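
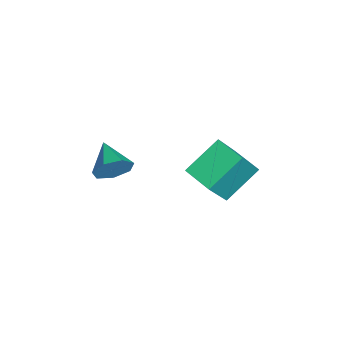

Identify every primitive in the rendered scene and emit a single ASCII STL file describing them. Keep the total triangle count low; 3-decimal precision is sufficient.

solid 
facet normal -0.446 0.365 -0.817
outer loop
vertex -2.309 2.47 1.634
vertex -1.518 3.078 1.474
vertex -1.694 1.461 0.847
endloop
endfacet
facet normal -0.783 -0.601 0.159
outer loop
vertex -0.962 0.862 2.186
vertex -2.309 2.47 1.634
vertex -1.694 1.461 0.847
endloop
endfacet
facet normal -0.447 0.365 -0.817
outer loop
vertex -1.694 1.461 0.847
vertex -1.518 3.078 1.474
vertex -0.903 2.069 0.686
endloop
endfacet
facet normal 0.433 -0.710 -0.555
outer loop
vertex -0.903 2.069 0.686
vertex -0.962 0.862 2.186
vertex -1.694 1.461 0.847
endloop
endfacet
facet normal -0.434 0.710 0.555
outer loop
vertex -2.309 2.47 1.634
vertex -0.786 2.479 2.813
vertex -1.518 3.078 1.474
endloop
endfacet
facet normal -0.783 -0.601 0.159
outer loop
vertex -1.577 1.871 2.974
vertex -2.309 2.47 1.634
vertex -0.962 0.862 2.186
endloop
endfacet
facet normal -0.433 0.711 0.554
outer loop
vertex -1.577 1.871 2.974
vertex -0.786 2.479 2.813
vertex -2.309 2.47 1.634
endloop
endfacet
facet normal 0.783 0.601 -0.159
outer loop
vertex -1.518 3.078 1.474
vertex -0.786 2.479 2.813
vertex -0.903 2.069 0.686
endloop
endfacet
facet normal 0.434 -0.710 -0.554
outer loop
vertex -0.171 1.47 2.026
vertex -0.962 0.862 2.186
vertex -0.903 2.069 0.686
endloop
endfacet
facet normal 0.783 0.601 -0.159
outer loop
vertex -0.903 2.069 0.686
vertex -0.786 2.479 2.813
vertex -0.171 1.47 2.026
endloop
endfacet
facet normal 0.446 -0.366 0.817
outer loop
vertex -0.171 1.47 2.026
vertex -1.577 1.871 2.974
vertex -0.962 0.862 2.186
endloop
endfacet
facet normal 0.447 -0.365 0.817
outer loop
vertex -0.786 2.479 2.813
vertex -1.577 1.871 2.974
vertex -0.171 1.47 2.026
endloop
endfacet
facet normal 0.921 0.208 -0.328
outer loop
vertex -1.586 -1.445 2.046
vertex -1.838 -1.157 1.521
vertex -1.692 -0.894 2.097
endloop
endfacet
facet normal -0.137 -0.117 0.984
outer loop
vertex -1.586 -1.445 2.046
vertex -1.692 -0.894 2.097
vertex -2.842 -1.383 1.879
endloop
endfacet
facet normal 0.922 0.207 -0.328
outer loop
vertex -1.692 -0.894 2.097
vertex -1.838 -1.157 1.521
vertex -1.908 -0.54 1.714
endloop
endfacet
facet normal -0.379 0.563 0.734
outer loop
vertex -1.692 -0.894 2.097
vertex -1.908 -0.54 1.714
vertex -2.842 -1.383 1.879
endloop
endfacet
facet normal 0.921 0.207 -0.328
outer loop
vertex -1.908 -0.54 1.714
vertex -1.838 -1.157 1.521
vertex -2.071 -0.652 1.186
endloop
endfacet
facet normal -0.665 0.746 0.047
outer loop
vertex -1.908 -0.54 1.714
vertex -2.071 -0.652 1.186
vertex -2.842 -1.383 1.879
endloop
endfacet
facet normal 0.921 0.207 -0.329
outer loop
vertex -2.071 -0.652 1.186
vertex -1.838 -1.157 1.521
vertex -2.059 -1.143 0.91
endloop
endfacet
facet normal -0.778 0.293 -0.556
outer loop
vertex -2.071 -0.652 1.186
vertex -2.059 -1.143 0.91
vertex -2.842 -1.383 1.879
endloop
endfacet
facet normal 0.921 0.208 -0.329
outer loop
vertex -2.059 -1.143 0.91
vertex -1.838 -1.157 1.521
vertex -1.88 -1.646 1.094
endloop
endfacet
facet normal -0.634 -0.454 -0.625
outer loop
vertex -2.059 -1.143 0.91
vertex -1.88 -1.646 1.094
vertex -2.842 -1.383 1.879
endloop
endfacet
facet normal 0.922 0.207 -0.328
outer loop
vertex -1.88 -1.646 1.094
vertex -1.838 -1.157 1.521
vertex -1.67 -1.78 1.6
endloop
endfacet
facet normal -0.341 -0.934 -0.106
outer loop
vertex -1.88 -1.646 1.094
vertex -1.67 -1.78 1.6
vertex -2.842 -1.383 1.879
endloop
endfacet
facet normal 0.921 0.207 -0.329
outer loop
vertex -1.67 -1.78 1.6
vertex -1.838 -1.157 1.521
vertex -1.586 -1.445 2.046
endloop
endfacet
facet normal -0.120 -0.783 0.611
outer loop
vertex -1.67 -1.78 1.6
vertex -1.586 -1.445 2.046
vertex -2.842 -1.383 1.879
endloop
endfacet

endsolid


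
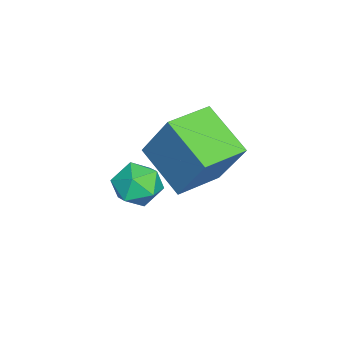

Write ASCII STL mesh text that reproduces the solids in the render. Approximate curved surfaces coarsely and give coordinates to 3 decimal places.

solid 
facet normal -0.268 -0.429 -0.863
outer loop
vertex -0.241 -0.163 -0.514
vertex -1.468 0.764 -0.594
vertex 0.767 1.09 -1.449
endloop
endfacet
facet normal 0.797 -0.602 0.052
outer loop
vertex 1.308 1.956 0.294
vertex -0.241 -0.163 -0.514
vertex 0.767 1.09 -1.449
endloop
endfacet
facet normal -0.268 -0.429 -0.863
outer loop
vertex 0.767 1.09 -1.449
vertex -1.468 0.764 -0.594
vertex -0.461 2.017 -1.529
endloop
endfacet
facet normal 0.541 0.674 -0.503
outer loop
vertex -0.461 2.017 -1.529
vertex 1.308 1.956 0.294
vertex 0.767 1.09 -1.449
endloop
endfacet
facet normal -0.542 -0.674 0.503
outer loop
vertex -0.241 -0.163 -0.514
vertex -0.927 1.63 1.149
vertex -1.468 0.764 -0.594
endloop
endfacet
facet normal 0.797 -0.602 0.051
outer loop
vertex 0.301 0.703 1.229
vertex -0.241 -0.163 -0.514
vertex 1.308 1.956 0.294
endloop
endfacet
facet normal -0.541 -0.674 0.503
outer loop
vertex 0.301 0.703 1.229
vertex -0.927 1.63 1.149
vertex -0.241 -0.163 -0.514
endloop
endfacet
facet normal -0.797 0.602 -0.052
outer loop
vertex -1.468 0.764 -0.594
vertex -0.927 1.63 1.149
vertex -0.461 2.017 -1.529
endloop
endfacet
facet normal 0.542 0.673 -0.503
outer loop
vertex 0.081 2.883 0.214
vertex 1.308 1.956 0.294
vertex -0.461 2.017 -1.529
endloop
endfacet
facet normal -0.797 0.602 -0.052
outer loop
vertex -0.461 2.017 -1.529
vertex -0.927 1.63 1.149
vertex 0.081 2.883 0.214
endloop
endfacet
facet normal 0.268 0.429 0.863
outer loop
vertex 0.081 2.883 0.214
vertex 0.301 0.703 1.229
vertex 1.308 1.956 0.294
endloop
endfacet
facet normal 0.267 0.429 0.863
outer loop
vertex -0.927 1.63 1.149
vertex 0.301 0.703 1.229
vertex 0.081 2.883 0.214
endloop
endfacet
facet normal 0.095 0.975 0.201
outer loop
vertex -1.386 0.223 -3.045
vertex -1.261 0.039 -2.212
vertex -0.588 0.084 -2.749
endloop
endfacet
facet normal 0.316 0.829 -0.461
outer loop
vertex -1.386 0.223 -3.045
vertex -0.588 0.084 -2.749
vertex -0.83 -0.246 -3.508
endloop
endfacet
facet normal -0.229 0.533 -0.815
outer loop
vertex -1.386 0.223 -3.045
vertex -0.83 -0.246 -3.508
vertex -1.653 -0.496 -3.44
endloop
endfacet
facet normal -0.786 0.495 -0.370
outer loop
vertex -1.386 0.223 -3.045
vertex -1.653 -0.496 -3.44
vertex -1.919 -0.32 -2.639
endloop
endfacet
facet normal -0.586 0.768 0.258
outer loop
vertex -1.386 0.223 -3.045
vertex -1.919 -0.32 -2.639
vertex -1.261 0.039 -2.212
endloop
endfacet
facet normal 0.839 0.347 -0.419
outer loop
vertex -0.83 -0.246 -3.508
vertex -0.588 0.084 -2.749
vertex -0.361 -0.72 -2.961
endloop
endfacet
facet normal 0.483 0.583 0.654
outer loop
vertex -0.588 0.084 -2.749
vertex -1.261 0.039 -2.212
vertex -0.627 -0.544 -2.16
endloop
endfacet
facet normal -0.619 0.248 0.745
outer loop
vertex -1.261 0.039 -2.212
vertex -1.919 -0.32 -2.639
vertex -1.45 -0.794 -2.092
endloop
endfacet
facet normal -0.943 -0.195 -0.270
outer loop
vertex -1.919 -0.32 -2.639
vertex -1.653 -0.496 -3.44
vertex -1.692 -1.124 -2.851
endloop
endfacet
facet normal -0.041 -0.133 -0.990
outer loop
vertex -1.653 -0.496 -3.44
vertex -0.83 -0.246 -3.508
vertex -1.019 -1.079 -3.388
endloop
endfacet
facet normal 0.786 -0.495 0.370
outer loop
vertex -0.894 -1.263 -2.555
vertex -0.361 -0.72 -2.961
vertex -0.627 -0.544 -2.16
endloop
endfacet
facet normal 0.229 -0.533 0.815
outer loop
vertex -0.894 -1.263 -2.555
vertex -0.627 -0.544 -2.16
vertex -1.45 -0.794 -2.092
endloop
endfacet
facet normal -0.316 -0.829 0.461
outer loop
vertex -0.894 -1.263 -2.555
vertex -1.45 -0.794 -2.092
vertex -1.692 -1.124 -2.851
endloop
endfacet
facet normal -0.095 -0.975 -0.201
outer loop
vertex -0.894 -1.263 -2.555
vertex -1.692 -1.124 -2.851
vertex -1.019 -1.079 -3.388
endloop
endfacet
facet normal 0.586 -0.768 -0.258
outer loop
vertex -0.894 -1.263 -2.555
vertex -1.019 -1.079 -3.388
vertex -0.361 -0.72 -2.961
endloop
endfacet
facet normal 0.943 0.195 0.270
outer loop
vertex -0.627 -0.544 -2.16
vertex -0.361 -0.72 -2.961
vertex -0.588 0.084 -2.749
endloop
endfacet
facet normal 0.041 0.133 0.990
outer loop
vertex -1.45 -0.794 -2.092
vertex -0.627 -0.544 -2.16
vertex -1.261 0.039 -2.212
endloop
endfacet
facet normal -0.839 -0.347 0.419
outer loop
vertex -1.692 -1.124 -2.851
vertex -1.45 -0.794 -2.092
vertex -1.919 -0.32 -2.639
endloop
endfacet
facet normal -0.483 -0.583 -0.654
outer loop
vertex -1.019 -1.079 -3.388
vertex -1.692 -1.124 -2.851
vertex -1.653 -0.496 -3.44
endloop
endfacet
facet normal 0.619 -0.248 -0.745
outer loop
vertex -0.361 -0.72 -2.961
vertex -1.019 -1.079 -3.388
vertex -0.83 -0.246 -3.508
endloop
endfacet

endsolid


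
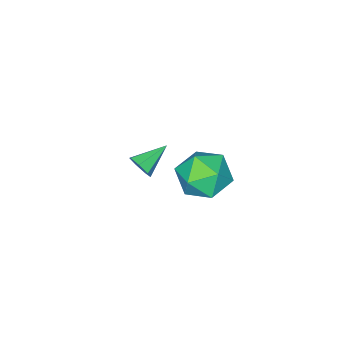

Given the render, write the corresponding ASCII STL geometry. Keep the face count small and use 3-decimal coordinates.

solid 
facet normal 0.892 -0.175 -0.417
outer loop
vertex -3.131 -2.105 -0.494
vertex -3.315 -1.79 -1.02
vertex -3.026 -1.559 -0.498
endloop
endfacet
facet normal 0.060 -0.004 0.998
outer loop
vertex -3.131 -2.105 -0.494
vertex -3.026 -1.559 -0.498
vertex -4.645 -1.53 -0.4
endloop
endfacet
facet normal 0.892 -0.174 -0.417
outer loop
vertex -3.026 -1.559 -0.498
vertex -3.315 -1.79 -1.02
vertex -3.139 -1.188 -0.895
endloop
endfacet
facet normal 0.054 0.737 0.674
outer loop
vertex -3.026 -1.559 -0.498
vertex -3.139 -1.188 -0.895
vertex -4.645 -1.53 -0.4
endloop
endfacet
facet normal 0.892 -0.174 -0.416
outer loop
vertex -3.139 -1.188 -0.895
vertex -3.315 -1.79 -1.02
vertex -3.384 -1.27 -1.386
endloop
endfacet
facet normal -0.235 0.971 -0.045
outer loop
vertex -3.139 -1.188 -0.895
vertex -3.384 -1.27 -1.386
vertex -4.645 -1.53 -0.4
endloop
endfacet
facet normal 0.892 -0.175 -0.417
outer loop
vertex -3.384 -1.27 -1.386
vertex -3.315 -1.79 -1.02
vertex -3.578 -1.743 -1.602
endloop
endfacet
facet normal -0.589 0.523 -0.616
outer loop
vertex -3.384 -1.27 -1.386
vertex -3.578 -1.743 -1.602
vertex -4.645 -1.53 -0.4
endloop
endfacet
facet normal 0.892 -0.173 -0.417
outer loop
vertex -3.578 -1.743 -1.602
vertex -3.315 -1.79 -1.02
vertex -3.573 -2.252 -1.38
endloop
endfacet
facet normal -0.743 -0.274 -0.611
outer loop
vertex -3.578 -1.743 -1.602
vertex -3.573 -2.252 -1.38
vertex -4.645 -1.53 -0.4
endloop
endfacet
facet normal 0.893 -0.175 -0.416
outer loop
vertex -3.573 -2.252 -1.38
vertex -3.315 -1.79 -1.02
vertex -3.375 -2.413 -0.887
endloop
endfacet
facet normal -0.579 -0.815 -0.033
outer loop
vertex -3.573 -2.252 -1.38
vertex -3.375 -2.413 -0.887
vertex -4.645 -1.53 -0.4
endloop
endfacet
facet normal 0.892 -0.175 -0.417
outer loop
vertex -3.375 -2.413 -0.887
vertex -3.315 -1.79 -1.02
vertex -3.131 -2.105 -0.494
endloop
endfacet
facet normal -0.222 -0.696 0.683
outer loop
vertex -3.375 -2.413 -0.887
vertex -3.131 -2.105 -0.494
vertex -4.645 -1.53 -0.4
endloop
endfacet
facet normal -0.921 0.385 0.067
outer loop
vertex -2.195 4.031 3.067
vertex -2.655 2.969 2.846
vertex -2.437 3.297 3.956
endloop
endfacet
facet normal -0.465 0.741 0.485
outer loop
vertex -2.195 4.031 3.067
vertex -2.437 3.297 3.956
vertex -1.438 3.92 3.962
endloop
endfacet
facet normal 0.060 0.996 0.073
outer loop
vertex -2.195 4.031 3.067
vertex -1.438 3.92 3.962
vertex -1.038 3.977 2.855
endloop
endfacet
facet normal -0.073 0.797 -0.600
outer loop
vertex -2.195 4.031 3.067
vertex -1.038 3.977 2.855
vertex -1.791 3.39 2.166
endloop
endfacet
facet normal -0.679 0.419 -0.603
outer loop
vertex -2.195 4.031 3.067
vertex -1.791 3.39 2.166
vertex -2.655 2.969 2.846
endloop
endfacet
facet normal -0.178 0.276 0.945
outer loop
vertex -1.438 3.92 3.962
vertex -2.437 3.297 3.956
vertex -1.429 2.79 4.294
endloop
endfacet
facet normal -0.916 -0.300 0.268
outer loop
vertex -2.437 3.297 3.956
vertex -2.655 2.969 2.846
vertex -2.182 2.203 3.605
endloop
endfacet
facet normal -0.524 -0.244 -0.816
outer loop
vertex -2.655 2.969 2.846
vertex -1.791 3.39 2.166
vertex -1.782 2.26 2.498
endloop
endfacet
facet normal 0.456 0.367 -0.811
outer loop
vertex -1.791 3.39 2.166
vertex -1.038 3.977 2.855
vertex -0.783 2.883 2.504
endloop
endfacet
facet normal 0.670 0.689 0.278
outer loop
vertex -1.038 3.977 2.855
vertex -1.438 3.92 3.962
vertex -0.565 3.211 3.614
endloop
endfacet
facet normal 0.073 -0.797 0.600
outer loop
vertex -1.025 2.149 3.393
vertex -1.429 2.79 4.294
vertex -2.182 2.203 3.605
endloop
endfacet
facet normal -0.060 -0.996 -0.073
outer loop
vertex -1.025 2.149 3.393
vertex -2.182 2.203 3.605
vertex -1.782 2.26 2.498
endloop
endfacet
facet normal 0.465 -0.741 -0.485
outer loop
vertex -1.025 2.149 3.393
vertex -1.782 2.26 2.498
vertex -0.783 2.883 2.504
endloop
endfacet
facet normal 0.921 -0.385 -0.067
outer loop
vertex -1.025 2.149 3.393
vertex -0.783 2.883 2.504
vertex -0.565 3.211 3.614
endloop
endfacet
facet normal 0.679 -0.419 0.603
outer loop
vertex -1.025 2.149 3.393
vertex -0.565 3.211 3.614
vertex -1.429 2.79 4.294
endloop
endfacet
facet normal -0.456 -0.367 0.811
outer loop
vertex -2.182 2.203 3.605
vertex -1.429 2.79 4.294
vertex -2.437 3.297 3.956
endloop
endfacet
facet normal -0.670 -0.689 -0.278
outer loop
vertex -1.782 2.26 2.498
vertex -2.182 2.203 3.605
vertex -2.655 2.969 2.846
endloop
endfacet
facet normal 0.178 -0.276 -0.945
outer loop
vertex -0.783 2.883 2.504
vertex -1.782 2.26 2.498
vertex -1.791 3.39 2.166
endloop
endfacet
facet normal 0.916 0.300 -0.268
outer loop
vertex -0.565 3.211 3.614
vertex -0.783 2.883 2.504
vertex -1.038 3.977 2.855
endloop
endfacet
facet normal 0.524 0.244 0.816
outer loop
vertex -1.429 2.79 4.294
vertex -0.565 3.211 3.614
vertex -1.438 3.92 3.962
endloop
endfacet

endsolid


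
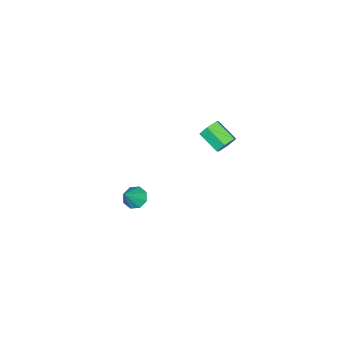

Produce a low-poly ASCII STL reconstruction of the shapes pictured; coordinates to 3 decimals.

solid 
facet normal -0.660 0.037 -0.750
outer loop
vertex 0.178 -2.557 -4.67
vertex -0.238 -2.041 -4.278
vertex 0.34 -2.002 -4.785
endloop
endfacet
facet normal 0.912 -0.320 -0.259
outer loop
vertex 0.178 -2.557 -4.67
vertex 0.34 -2.002 -4.785
vertex 0.778 -2.099 -3.122
endloop
endfacet
facet normal -0.660 0.038 -0.750
outer loop
vertex 0.34 -2.002 -4.785
vertex -0.238 -2.041 -4.278
vertex 0.164 -1.47 -4.603
endloop
endfacet
facet normal 0.903 0.372 -0.216
outer loop
vertex 0.34 -2.002 -4.785
vertex 0.164 -1.47 -4.603
vertex 0.778 -2.099 -3.122
endloop
endfacet
facet normal -0.661 0.038 -0.750
outer loop
vertex 0.164 -1.47 -4.603
vertex -0.238 -2.041 -4.278
vertex -0.248 -1.272 -4.23
endloop
endfacet
facet normal 0.527 0.838 0.137
outer loop
vertex 0.164 -1.47 -4.603
vertex -0.248 -1.272 -4.23
vertex 0.778 -2.099 -3.122
endloop
endfacet
facet normal -0.660 0.038 -0.751
outer loop
vertex -0.248 -1.272 -4.23
vertex -0.238 -2.041 -4.278
vertex -0.654 -1.525 -3.886
endloop
endfacet
facet normal 0.004 0.803 0.596
outer loop
vertex -0.248 -1.272 -4.23
vertex -0.654 -1.525 -3.886
vertex 0.778 -2.099 -3.122
endloop
endfacet
facet normal -0.660 0.038 -0.751
outer loop
vertex -0.654 -1.525 -3.886
vertex -0.238 -2.041 -4.278
vertex -0.817 -2.08 -3.771
endloop
endfacet
facet normal -0.358 0.289 0.888
outer loop
vertex -0.654 -1.525 -3.886
vertex -0.817 -2.08 -3.771
vertex 0.778 -2.099 -3.122
endloop
endfacet
facet normal -0.660 0.037 -0.751
outer loop
vertex -0.817 -2.08 -3.771
vertex -0.238 -2.041 -4.278
vertex -0.64 -2.612 -3.953
endloop
endfacet
facet normal -0.349 -0.405 0.845
outer loop
vertex -0.817 -2.08 -3.771
vertex -0.64 -2.612 -3.953
vertex 0.778 -2.099 -3.122
endloop
endfacet
facet normal -0.660 0.037 -0.751
outer loop
vertex -0.64 -2.612 -3.953
vertex -0.238 -2.041 -4.278
vertex -0.228 -2.809 -4.325
endloop
endfacet
facet normal 0.027 -0.871 0.491
outer loop
vertex -0.64 -2.612 -3.953
vertex -0.228 -2.809 -4.325
vertex 0.778 -2.099 -3.122
endloop
endfacet
facet normal -0.660 0.037 -0.750
outer loop
vertex -0.228 -2.809 -4.325
vertex -0.238 -2.041 -4.278
vertex 0.178 -2.557 -4.67
endloop
endfacet
facet normal 0.548 -0.836 0.035
outer loop
vertex -0.228 -2.809 -4.325
vertex 0.178 -2.557 -4.67
vertex 0.778 -2.099 -3.122
endloop
endfacet
facet normal 0.207 0.853 -0.479
outer loop
vertex 0.121 3.817 3.624
vertex -0.38 3.669 3.143
vertex -0.546 4.037 3.727
endloop
endfacet
facet normal 0.272 0.420 0.866
outer loop
vertex 0.121 3.817 3.624
vertex -0.546 4.037 3.727
vertex -0.18 2.58 4.318
endloop
endfacet
facet normal 0.272 0.420 0.866
outer loop
vertex -0.18 2.58 4.318
vertex -0.546 4.037 3.727
vertex -0.847 2.799 4.421
endloop
endfacet
facet normal -0.206 -0.853 0.479
outer loop
vertex -0.18 2.58 4.318
vertex -0.847 2.799 4.421
vertex -0.68 2.431 3.837
endloop
endfacet
facet normal 0.206 0.853 -0.479
outer loop
vertex -0.546 4.037 3.727
vertex -0.38 3.669 3.143
vertex -1.047 3.888 3.246
endloop
endfacet
facet normal -0.678 0.478 0.558
outer loop
vertex -0.546 4.037 3.727
vertex -1.047 3.888 3.246
vertex -0.847 2.799 4.421
endloop
endfacet
facet normal -0.678 0.478 0.558
outer loop
vertex -0.847 2.799 4.421
vertex -1.047 3.888 3.246
vertex -1.348 2.651 3.939
endloop
endfacet
facet normal -0.208 -0.853 0.478
outer loop
vertex -0.847 2.799 4.421
vertex -1.348 2.651 3.939
vertex -0.68 2.431 3.837
endloop
endfacet
facet normal 0.206 0.853 -0.479
outer loop
vertex -1.047 3.888 3.246
vertex -0.38 3.669 3.143
vertex -0.88 3.52 2.662
endloop
endfacet
facet normal -0.950 0.058 -0.308
outer loop
vertex -1.047 3.888 3.246
vertex -0.88 3.52 2.662
vertex -1.348 2.651 3.939
endloop
endfacet
facet normal -0.949 0.058 -0.309
outer loop
vertex -1.348 2.651 3.939
vertex -0.88 3.52 2.662
vertex -1.181 2.283 3.356
endloop
endfacet
facet normal -0.208 -0.853 0.479
outer loop
vertex -1.348 2.651 3.939
vertex -1.181 2.283 3.356
vertex -0.68 2.431 3.837
endloop
endfacet
facet normal 0.206 0.853 -0.479
outer loop
vertex -0.88 3.52 2.662
vertex -0.38 3.669 3.143
vertex -0.213 3.301 2.559
endloop
endfacet
facet normal -0.272 -0.420 -0.866
outer loop
vertex -0.88 3.52 2.662
vertex -0.213 3.301 2.559
vertex -1.181 2.283 3.356
endloop
endfacet
facet normal -0.272 -0.419 -0.866
outer loop
vertex -1.181 2.283 3.356
vertex -0.213 3.301 2.559
vertex -0.514 2.063 3.253
endloop
endfacet
facet normal -0.207 -0.853 0.479
outer loop
vertex -1.181 2.283 3.356
vertex -0.514 2.063 3.253
vertex -0.68 2.431 3.837
endloop
endfacet
facet normal 0.208 0.853 -0.478
outer loop
vertex -0.213 3.301 2.559
vertex -0.38 3.669 3.143
vertex 0.288 3.449 3.041
endloop
endfacet
facet normal 0.678 -0.478 -0.558
outer loop
vertex -0.213 3.301 2.559
vertex 0.288 3.449 3.041
vertex -0.514 2.063 3.253
endloop
endfacet
facet normal 0.678 -0.478 -0.558
outer loop
vertex -0.514 2.063 3.253
vertex 0.288 3.449 3.041
vertex -0.013 2.212 3.734
endloop
endfacet
facet normal -0.206 -0.853 0.479
outer loop
vertex -0.514 2.063 3.253
vertex -0.013 2.212 3.734
vertex -0.68 2.431 3.837
endloop
endfacet
facet normal 0.208 0.853 -0.479
outer loop
vertex 0.288 3.449 3.041
vertex -0.38 3.669 3.143
vertex 0.121 3.817 3.624
endloop
endfacet
facet normal 0.949 -0.058 0.309
outer loop
vertex 0.288 3.449 3.041
vertex 0.121 3.817 3.624
vertex -0.013 2.212 3.734
endloop
endfacet
facet normal 0.950 -0.058 0.308
outer loop
vertex -0.013 2.212 3.734
vertex 0.121 3.817 3.624
vertex -0.18 2.58 4.318
endloop
endfacet
facet normal -0.206 -0.853 0.479
outer loop
vertex -0.013 2.212 3.734
vertex -0.18 2.58 4.318
vertex -0.68 2.431 3.837
endloop
endfacet

endsolid


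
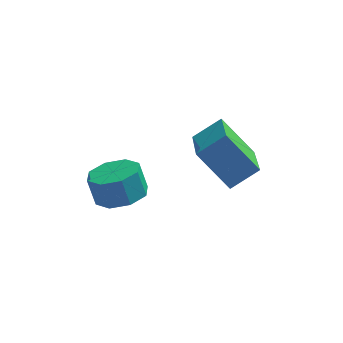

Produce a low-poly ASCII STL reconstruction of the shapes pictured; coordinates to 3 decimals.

solid 
facet normal 0.271 -0.218 -0.938
outer loop
vertex -2.83 -4.016 -0.835
vertex -3.629 -3.754 -1.127
vertex -2.845 -3.354 -0.993
endloop
endfacet
facet normal 0.962 0.084 0.260
outer loop
vertex -2.83 -4.016 -0.835
vertex -2.845 -3.354 -0.993
vertex -3.113 -3.789 0.14
endloop
endfacet
facet normal 0.962 0.083 0.259
outer loop
vertex -3.113 -3.789 0.14
vertex -2.845 -3.354 -0.993
vertex -3.127 -3.127 -0.019
endloop
endfacet
facet normal -0.272 0.219 0.937
outer loop
vertex -3.113 -3.789 0.14
vertex -3.127 -3.127 -0.019
vertex -3.911 -3.526 -0.153
endloop
endfacet
facet normal 0.272 -0.220 -0.937
outer loop
vertex -2.845 -3.354 -0.993
vertex -3.629 -3.754 -1.127
vertex -3.319 -2.926 -1.231
endloop
endfacet
facet normal 0.665 0.747 0.018
outer loop
vertex -2.845 -3.354 -0.993
vertex -3.319 -2.926 -1.231
vertex -3.127 -3.127 -0.019
endloop
endfacet
facet normal 0.665 0.747 0.018
outer loop
vertex -3.127 -3.127 -0.019
vertex -3.319 -2.926 -1.231
vertex -3.601 -2.699 -0.256
endloop
endfacet
facet normal -0.271 0.218 0.937
outer loop
vertex -3.127 -3.127 -0.019
vertex -3.601 -2.699 -0.256
vertex -3.911 -3.526 -0.153
endloop
endfacet
facet normal 0.271 -0.219 -0.937
outer loop
vertex -3.319 -2.926 -1.231
vertex -3.629 -3.754 -1.127
vertex -3.974 -2.982 -1.407
endloop
endfacet
facet normal -0.021 0.972 -0.232
outer loop
vertex -3.319 -2.926 -1.231
vertex -3.974 -2.982 -1.407
vertex -3.601 -2.699 -0.256
endloop
endfacet
facet normal -0.021 0.972 -0.232
outer loop
vertex -3.601 -2.699 -0.256
vertex -3.974 -2.982 -1.407
vertex -4.256 -2.755 -0.432
endloop
endfacet
facet normal -0.271 0.218 0.938
outer loop
vertex -3.601 -2.699 -0.256
vertex -4.256 -2.755 -0.432
vertex -3.911 -3.526 -0.153
endloop
endfacet
facet normal 0.272 -0.218 -0.937
outer loop
vertex -3.974 -2.982 -1.407
vertex -3.629 -3.754 -1.127
vertex -4.427 -3.491 -1.42
endloop
endfacet
facet normal -0.696 0.628 -0.348
outer loop
vertex -3.974 -2.982 -1.407
vertex -4.427 -3.491 -1.42
vertex -4.256 -2.755 -0.432
endloop
endfacet
facet normal -0.695 0.629 -0.348
outer loop
vertex -4.256 -2.755 -0.432
vertex -4.427 -3.491 -1.42
vertex -4.71 -3.264 -0.445
endloop
endfacet
facet normal -0.271 0.218 0.938
outer loop
vertex -4.256 -2.755 -0.432
vertex -4.71 -3.264 -0.445
vertex -3.911 -3.526 -0.153
endloop
endfacet
facet normal 0.272 -0.219 -0.937
outer loop
vertex -4.427 -3.491 -1.42
vertex -3.629 -3.754 -1.127
vertex -4.413 -4.153 -1.261
endloop
endfacet
facet normal -0.962 -0.083 -0.260
outer loop
vertex -4.427 -3.491 -1.42
vertex -4.413 -4.153 -1.261
vertex -4.71 -3.264 -0.445
endloop
endfacet
facet normal -0.962 -0.084 -0.259
outer loop
vertex -4.71 -3.264 -0.445
vertex -4.413 -4.153 -1.261
vertex -4.695 -3.926 -0.287
endloop
endfacet
facet normal -0.271 0.218 0.938
outer loop
vertex -4.71 -3.264 -0.445
vertex -4.695 -3.926 -0.287
vertex -3.911 -3.526 -0.153
endloop
endfacet
facet normal 0.271 -0.218 -0.937
outer loop
vertex -4.413 -4.153 -1.261
vertex -3.629 -3.754 -1.127
vertex -3.939 -4.581 -1.024
endloop
endfacet
facet normal -0.665 -0.747 -0.019
outer loop
vertex -4.413 -4.153 -1.261
vertex -3.939 -4.581 -1.024
vertex -4.695 -3.926 -0.287
endloop
endfacet
facet normal -0.665 -0.747 -0.018
outer loop
vertex -4.695 -3.926 -0.287
vertex -3.939 -4.581 -1.024
vertex -4.221 -4.354 -0.049
endloop
endfacet
facet normal -0.272 0.220 0.937
outer loop
vertex -4.695 -3.926 -0.287
vertex -4.221 -4.354 -0.049
vertex -3.911 -3.526 -0.153
endloop
endfacet
facet normal 0.271 -0.218 -0.938
outer loop
vertex -3.939 -4.581 -1.024
vertex -3.629 -3.754 -1.127
vertex -3.284 -4.525 -0.848
endloop
endfacet
facet normal 0.021 -0.972 0.232
outer loop
vertex -3.939 -4.581 -1.024
vertex -3.284 -4.525 -0.848
vertex -4.221 -4.354 -0.049
endloop
endfacet
facet normal 0.021 -0.972 0.232
outer loop
vertex -4.221 -4.354 -0.049
vertex -3.284 -4.525 -0.848
vertex -3.566 -4.298 0.127
endloop
endfacet
facet normal -0.271 0.219 0.937
outer loop
vertex -4.221 -4.354 -0.049
vertex -3.566 -4.298 0.127
vertex -3.911 -3.526 -0.153
endloop
endfacet
facet normal 0.271 -0.218 -0.938
outer loop
vertex -3.284 -4.525 -0.848
vertex -3.629 -3.754 -1.127
vertex -2.83 -4.016 -0.835
endloop
endfacet
facet normal 0.695 -0.629 0.348
outer loop
vertex -3.284 -4.525 -0.848
vertex -2.83 -4.016 -0.835
vertex -3.566 -4.298 0.127
endloop
endfacet
facet normal 0.696 -0.628 0.348
outer loop
vertex -3.566 -4.298 0.127
vertex -2.83 -4.016 -0.835
vertex -3.113 -3.789 0.14
endloop
endfacet
facet normal -0.272 0.218 0.937
outer loop
vertex -3.566 -4.298 0.127
vertex -3.113 -3.789 0.14
vertex -3.911 -3.526 -0.153
endloop
endfacet
facet normal -0.631 0.251 0.734
outer loop
vertex -0.441 -1.956 0.502
vertex -0.674 -0.031 -0.356
vertex -1.37 -2.363 -0.158
endloop
endfacet
facet normal 0.110 -0.908 0.405
outer loop
vertex -0.246 -2.809 -1.464
vertex -0.441 -1.956 0.502
vertex -1.37 -2.363 -0.158
endloop
endfacet
facet normal -0.631 0.251 0.734
outer loop
vertex -1.37 -2.363 -0.158
vertex -0.674 -0.031 -0.356
vertex -1.603 -0.438 -1.016
endloop
endfacet
facet normal -0.768 -0.336 -0.546
outer loop
vertex -1.603 -0.438 -1.016
vertex -0.246 -2.809 -1.464
vertex -1.37 -2.363 -0.158
endloop
endfacet
facet normal 0.768 0.336 0.546
outer loop
vertex -0.441 -1.956 0.502
vertex 0.45 -0.477 -1.662
vertex -0.674 -0.031 -0.356
endloop
endfacet
facet normal 0.110 -0.908 0.405
outer loop
vertex 0.683 -2.402 -0.804
vertex -0.441 -1.956 0.502
vertex -0.246 -2.809 -1.464
endloop
endfacet
facet normal 0.768 0.336 0.546
outer loop
vertex 0.683 -2.402 -0.804
vertex 0.45 -0.477 -1.662
vertex -0.441 -1.956 0.502
endloop
endfacet
facet normal -0.110 0.908 -0.405
outer loop
vertex -0.674 -0.031 -0.356
vertex 0.45 -0.477 -1.662
vertex -1.603 -0.438 -1.016
endloop
endfacet
facet normal -0.768 -0.336 -0.546
outer loop
vertex -0.479 -0.884 -2.322
vertex -0.246 -2.809 -1.464
vertex -1.603 -0.438 -1.016
endloop
endfacet
facet normal -0.110 0.908 -0.405
outer loop
vertex -1.603 -0.438 -1.016
vertex 0.45 -0.477 -1.662
vertex -0.479 -0.884 -2.322
endloop
endfacet
facet normal 0.631 -0.251 -0.734
outer loop
vertex -0.479 -0.884 -2.322
vertex 0.683 -2.402 -0.804
vertex -0.246 -2.809 -1.464
endloop
endfacet
facet normal 0.631 -0.251 -0.734
outer loop
vertex 0.45 -0.477 -1.662
vertex 0.683 -2.402 -0.804
vertex -0.479 -0.884 -2.322
endloop
endfacet

endsolid


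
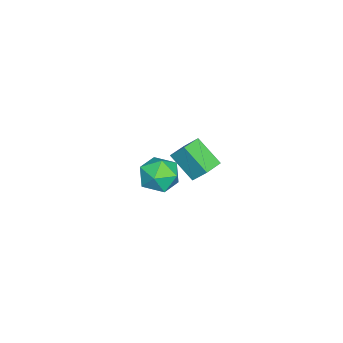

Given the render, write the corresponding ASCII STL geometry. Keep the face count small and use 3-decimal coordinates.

solid 
facet normal -0.949 0.312 -0.047
outer loop
vertex -4.468 1.6 -0.945
vertex -3.96 2.958 -2.174
vertex -4.688 0.78 -1.943
endloop
endfacet
facet normal -0.267 -0.715 0.646
outer loop
vertex -3.54 0.402 -1.886
vertex -4.468 1.6 -0.945
vertex -4.688 0.78 -1.943
endloop
endfacet
facet normal -0.949 0.312 -0.047
outer loop
vertex -4.688 0.78 -1.943
vertex -3.96 2.958 -2.174
vertex -4.18 2.138 -3.171
endloop
endfacet
facet normal -0.168 -0.626 -0.762
outer loop
vertex -4.18 2.138 -3.171
vertex -3.54 0.402 -1.886
vertex -4.688 0.78 -1.943
endloop
endfacet
facet normal 0.168 0.626 0.761
outer loop
vertex -4.468 1.6 -0.945
vertex -2.812 2.58 -2.117
vertex -3.96 2.958 -2.174
endloop
endfacet
facet normal -0.267 -0.715 0.647
outer loop
vertex -3.32 1.222 -0.889
vertex -4.468 1.6 -0.945
vertex -3.54 0.402 -1.886
endloop
endfacet
facet normal 0.169 0.626 0.762
outer loop
vertex -3.32 1.222 -0.889
vertex -2.812 2.58 -2.117
vertex -4.468 1.6 -0.945
endloop
endfacet
facet normal 0.267 0.714 -0.647
outer loop
vertex -3.96 2.958 -2.174
vertex -2.812 2.58 -2.117
vertex -4.18 2.138 -3.171
endloop
endfacet
facet normal -0.169 -0.626 -0.761
outer loop
vertex -3.032 1.76 -3.115
vertex -3.54 0.402 -1.886
vertex -4.18 2.138 -3.171
endloop
endfacet
facet normal 0.267 0.715 -0.646
outer loop
vertex -4.18 2.138 -3.171
vertex -2.812 2.58 -2.117
vertex -3.032 1.76 -3.115
endloop
endfacet
facet normal 0.949 -0.312 0.047
outer loop
vertex -3.032 1.76 -3.115
vertex -3.32 1.222 -0.889
vertex -3.54 0.402 -1.886
endloop
endfacet
facet normal 0.949 -0.312 0.047
outer loop
vertex -2.812 2.58 -2.117
vertex -3.32 1.222 -0.889
vertex -3.032 1.76 -3.115
endloop
endfacet
facet normal -0.802 0.541 -0.253
outer loop
vertex 2.222 2.713 1.237
vertex 1.573 1.801 1.347
vertex 1.749 2.475 2.23
endloop
endfacet
facet normal -0.316 0.946 0.076
outer loop
vertex 2.222 2.713 1.237
vertex 1.749 2.475 2.23
vertex 2.814 2.834 2.186
endloop
endfacet
facet normal 0.291 0.909 -0.297
outer loop
vertex 2.222 2.713 1.237
vertex 2.814 2.834 2.186
vertex 3.297 2.382 1.277
endloop
endfacet
facet normal 0.180 0.481 -0.858
outer loop
vertex 2.222 2.713 1.237
vertex 3.297 2.382 1.277
vertex 2.53 1.743 0.758
endloop
endfacet
facet normal -0.496 0.253 -0.831
outer loop
vertex 2.222 2.713 1.237
vertex 2.53 1.743 0.758
vertex 1.573 1.801 1.347
endloop
endfacet
facet normal -0.195 0.665 0.721
outer loop
vertex 2.814 2.834 2.186
vertex 1.749 2.475 2.23
vertex 2.53 1.997 2.882
endloop
endfacet
facet normal -0.982 0.010 0.188
outer loop
vertex 1.749 2.475 2.23
vertex 1.573 1.801 1.347
vertex 1.763 1.358 2.363
endloop
endfacet
facet normal -0.487 -0.455 -0.746
outer loop
vertex 1.573 1.801 1.347
vertex 2.53 1.743 0.758
vertex 2.246 0.906 1.454
endloop
endfacet
facet normal 0.607 -0.086 -0.790
outer loop
vertex 2.53 1.743 0.758
vertex 3.297 2.382 1.277
vertex 3.311 1.265 1.41
endloop
endfacet
facet normal 0.787 0.606 0.117
outer loop
vertex 3.297 2.382 1.277
vertex 2.814 2.834 2.186
vertex 3.487 1.939 2.293
endloop
endfacet
facet normal -0.180 -0.481 0.858
outer loop
vertex 2.838 1.027 2.403
vertex 2.53 1.997 2.882
vertex 1.763 1.358 2.363
endloop
endfacet
facet normal -0.291 -0.909 0.297
outer loop
vertex 2.838 1.027 2.403
vertex 1.763 1.358 2.363
vertex 2.246 0.906 1.454
endloop
endfacet
facet normal 0.316 -0.946 -0.076
outer loop
vertex 2.838 1.027 2.403
vertex 2.246 0.906 1.454
vertex 3.311 1.265 1.41
endloop
endfacet
facet normal 0.802 -0.541 0.253
outer loop
vertex 2.838 1.027 2.403
vertex 3.311 1.265 1.41
vertex 3.487 1.939 2.293
endloop
endfacet
facet normal 0.496 -0.253 0.831
outer loop
vertex 2.838 1.027 2.403
vertex 3.487 1.939 2.293
vertex 2.53 1.997 2.882
endloop
endfacet
facet normal -0.607 0.086 0.790
outer loop
vertex 1.763 1.358 2.363
vertex 2.53 1.997 2.882
vertex 1.749 2.475 2.23
endloop
endfacet
facet normal -0.787 -0.606 -0.117
outer loop
vertex 2.246 0.906 1.454
vertex 1.763 1.358 2.363
vertex 1.573 1.801 1.347
endloop
endfacet
facet normal 0.195 -0.665 -0.721
outer loop
vertex 3.311 1.265 1.41
vertex 2.246 0.906 1.454
vertex 2.53 1.743 0.758
endloop
endfacet
facet normal 0.982 -0.010 -0.188
outer loop
vertex 3.487 1.939 2.293
vertex 3.311 1.265 1.41
vertex 3.297 2.382 1.277
endloop
endfacet
facet normal 0.487 0.455 0.746
outer loop
vertex 2.53 1.997 2.882
vertex 3.487 1.939 2.293
vertex 2.814 2.834 2.186
endloop
endfacet

endsolid


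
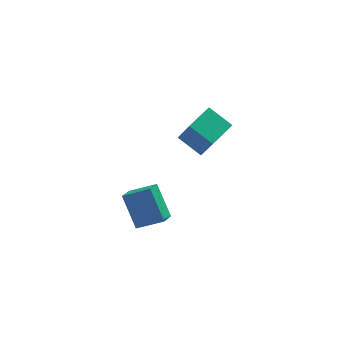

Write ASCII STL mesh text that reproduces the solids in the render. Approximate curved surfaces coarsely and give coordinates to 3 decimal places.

solid 
facet normal -0.865 0.183 -0.467
outer loop
vertex -2.501 0.737 -3.591
vertex -3.067 1.997 -2.049
vertex -2.072 1.524 -4.077
endloop
endfacet
facet normal 0.273 -0.609 -0.745
outer loop
vertex -0.653 1.223 -3.311
vertex -2.501 0.737 -3.591
vertex -2.072 1.524 -4.077
endloop
endfacet
facet normal -0.865 0.184 -0.467
outer loop
vertex -2.072 1.524 -4.077
vertex -3.067 1.997 -2.049
vertex -2.637 2.784 -2.535
endloop
endfacet
facet normal 0.421 0.772 -0.476
outer loop
vertex -2.637 2.784 -2.535
vertex -0.653 1.223 -3.311
vertex -2.072 1.524 -4.077
endloop
endfacet
facet normal -0.421 -0.772 0.476
outer loop
vertex -2.501 0.737 -3.591
vertex -1.648 1.696 -1.283
vertex -3.067 1.997 -2.049
endloop
endfacet
facet normal 0.273 -0.609 -0.745
outer loop
vertex -1.083 0.436 -2.825
vertex -2.501 0.737 -3.591
vertex -0.653 1.223 -3.311
endloop
endfacet
facet normal -0.421 -0.772 0.476
outer loop
vertex -1.083 0.436 -2.825
vertex -1.648 1.696 -1.283
vertex -2.501 0.737 -3.591
endloop
endfacet
facet normal -0.273 0.609 0.745
outer loop
vertex -3.067 1.997 -2.049
vertex -1.648 1.696 -1.283
vertex -2.637 2.784 -2.535
endloop
endfacet
facet normal 0.421 0.772 -0.476
outer loop
vertex -1.219 2.483 -1.769
vertex -0.653 1.223 -3.311
vertex -2.637 2.784 -2.535
endloop
endfacet
facet normal -0.273 0.609 0.745
outer loop
vertex -2.637 2.784 -2.535
vertex -1.648 1.696 -1.283
vertex -1.219 2.483 -1.769
endloop
endfacet
facet normal 0.865 -0.184 0.468
outer loop
vertex -1.219 2.483 -1.769
vertex -1.083 0.436 -2.825
vertex -0.653 1.223 -3.311
endloop
endfacet
facet normal 0.865 -0.183 0.467
outer loop
vertex -1.648 1.696 -1.283
vertex -1.083 0.436 -2.825
vertex -1.219 2.483 -1.769
endloop
endfacet
facet normal -0.705 -0.686 -0.182
outer loop
vertex 1.357 0.539 3.43
vertex 0.304 1.435 4.131
vertex 0.908 1.508 1.518
endloop
endfacet
facet normal 0.679 -0.578 -0.452
outer loop
vertex 2.036 2.605 1.809
vertex 1.357 0.539 3.43
vertex 0.908 1.508 1.518
endloop
endfacet
facet normal -0.704 -0.686 -0.182
outer loop
vertex 0.908 1.508 1.518
vertex 0.304 1.435 4.131
vertex -0.145 2.403 2.219
endloop
endfacet
facet normal -0.205 0.442 -0.873
outer loop
vertex -0.145 2.403 2.219
vertex 2.036 2.605 1.809
vertex 0.908 1.508 1.518
endloop
endfacet
facet normal 0.205 -0.442 0.873
outer loop
vertex 1.357 0.539 3.43
vertex 1.432 2.532 4.422
vertex 0.304 1.435 4.131
endloop
endfacet
facet normal 0.679 -0.578 -0.452
outer loop
vertex 2.485 1.637 3.721
vertex 1.357 0.539 3.43
vertex 2.036 2.605 1.809
endloop
endfacet
facet normal 0.205 -0.442 0.873
outer loop
vertex 2.485 1.637 3.721
vertex 1.432 2.532 4.422
vertex 1.357 0.539 3.43
endloop
endfacet
facet normal -0.679 0.578 0.452
outer loop
vertex 0.304 1.435 4.131
vertex 1.432 2.532 4.422
vertex -0.145 2.403 2.219
endloop
endfacet
facet normal -0.205 0.442 -0.873
outer loop
vertex 0.983 3.501 2.51
vertex 2.036 2.605 1.809
vertex -0.145 2.403 2.219
endloop
endfacet
facet normal -0.679 0.578 0.452
outer loop
vertex -0.145 2.403 2.219
vertex 1.432 2.532 4.422
vertex 0.983 3.501 2.51
endloop
endfacet
facet normal 0.705 0.686 0.182
outer loop
vertex 0.983 3.501 2.51
vertex 2.485 1.637 3.721
vertex 2.036 2.605 1.809
endloop
endfacet
facet normal 0.704 0.686 0.182
outer loop
vertex 1.432 2.532 4.422
vertex 2.485 1.637 3.721
vertex 0.983 3.501 2.51
endloop
endfacet

endsolid


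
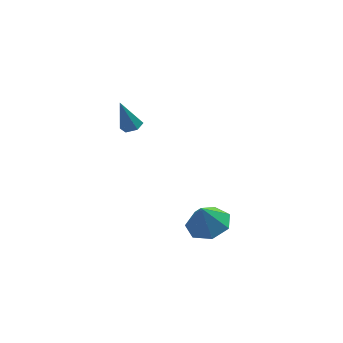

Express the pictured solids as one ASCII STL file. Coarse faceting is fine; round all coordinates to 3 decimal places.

solid 
facet normal 0.279 -0.167 -0.946
outer loop
vertex 2.516 3.858 -1.485
vertex 2.145 3.481 -1.528
vertex 2.028 3.983 -1.651
endloop
endfacet
facet normal 0.184 0.965 0.186
outer loop
vertex 2.516 3.858 -1.485
vertex 2.028 3.983 -1.651
vertex 1.715 3.739 -0.072
endloop
endfacet
facet normal 0.279 -0.167 -0.946
outer loop
vertex 2.028 3.983 -1.651
vertex 2.145 3.481 -1.528
vertex 1.658 3.607 -1.694
endloop
endfacet
facet normal -0.711 0.703 -0.032
outer loop
vertex 2.028 3.983 -1.651
vertex 1.658 3.607 -1.694
vertex 1.715 3.739 -0.072
endloop
endfacet
facet normal 0.279 -0.167 -0.946
outer loop
vertex 1.658 3.607 -1.694
vertex 2.145 3.481 -1.528
vertex 1.775 3.105 -1.571
endloop
endfacet
facet normal -0.975 -0.215 0.052
outer loop
vertex 1.658 3.607 -1.694
vertex 1.775 3.105 -1.571
vertex 1.715 3.739 -0.072
endloop
endfacet
facet normal 0.279 -0.167 -0.946
outer loop
vertex 1.775 3.105 -1.571
vertex 2.145 3.481 -1.528
vertex 2.262 2.979 -1.405
endloop
endfacet
facet normal -0.345 -0.869 0.354
outer loop
vertex 1.775 3.105 -1.571
vertex 2.262 2.979 -1.405
vertex 1.715 3.739 -0.072
endloop
endfacet
facet normal 0.279 -0.167 -0.946
outer loop
vertex 2.262 2.979 -1.405
vertex 2.145 3.481 -1.528
vertex 2.633 3.356 -1.362
endloop
endfacet
facet normal 0.551 -0.607 0.572
outer loop
vertex 2.262 2.979 -1.405
vertex 2.633 3.356 -1.362
vertex 1.715 3.739 -0.072
endloop
endfacet
facet normal 0.279 -0.167 -0.946
outer loop
vertex 2.633 3.356 -1.362
vertex 2.145 3.481 -1.528
vertex 2.516 3.858 -1.485
endloop
endfacet
facet normal 0.816 0.310 0.489
outer loop
vertex 2.633 3.356 -1.362
vertex 2.516 3.858 -1.485
vertex 1.715 3.739 -0.072
endloop
endfacet
facet normal 0.280 0.043 -0.959
outer loop
vertex 4.78 -1.994 -3.421
vertex 3.832 -2.054 -3.7
vertex 4.369 -1.245 -3.507
endloop
endfacet
facet normal 0.510 0.369 0.777
outer loop
vertex 4.78 -1.994 -3.421
vertex 4.369 -1.245 -3.507
vertex 3.488 -2.106 -2.52
endloop
endfacet
facet normal 0.280 0.043 -0.959
outer loop
vertex 4.369 -1.245 -3.507
vertex 3.832 -2.054 -3.7
vertex 3.554 -1.105 -3.739
endloop
endfacet
facet normal -0.047 0.773 0.632
outer loop
vertex 4.369 -1.245 -3.507
vertex 3.554 -1.105 -3.739
vertex 3.488 -2.106 -2.52
endloop
endfacet
facet normal 0.280 0.042 -0.959
outer loop
vertex 3.554 -1.105 -3.739
vertex 3.832 -2.054 -3.7
vertex 2.948 -1.679 -3.941
endloop
endfacet
facet normal -0.691 0.576 0.436
outer loop
vertex 3.554 -1.105 -3.739
vertex 2.948 -1.679 -3.941
vertex 3.488 -2.106 -2.52
endloop
endfacet
facet normal 0.280 0.043 -0.959
outer loop
vertex 2.948 -1.679 -3.941
vertex 3.832 -2.054 -3.7
vertex 3.008 -2.536 -3.962
endloop
endfacet
facet normal -0.939 -0.074 0.335
outer loop
vertex 2.948 -1.679 -3.941
vertex 3.008 -2.536 -3.962
vertex 3.488 -2.106 -2.52
endloop
endfacet
facet normal 0.280 0.042 -0.959
outer loop
vertex 3.008 -2.536 -3.962
vertex 3.832 -2.054 -3.7
vertex 3.689 -3.03 -3.785
endloop
endfacet
facet normal -0.603 -0.687 0.406
outer loop
vertex 3.008 -2.536 -3.962
vertex 3.689 -3.03 -3.785
vertex 3.488 -2.106 -2.52
endloop
endfacet
facet normal 0.280 0.042 -0.959
outer loop
vertex 3.689 -3.03 -3.785
vertex 3.832 -2.054 -3.7
vertex 4.477 -2.788 -3.544
endloop
endfacet
facet normal 0.064 -0.801 0.595
outer loop
vertex 3.689 -3.03 -3.785
vertex 4.477 -2.788 -3.544
vertex 3.488 -2.106 -2.52
endloop
endfacet
facet normal 0.280 0.042 -0.959
outer loop
vertex 4.477 -2.788 -3.544
vertex 3.832 -2.054 -3.7
vertex 4.78 -1.994 -3.421
endloop
endfacet
facet normal 0.559 -0.331 0.760
outer loop
vertex 4.477 -2.788 -3.544
vertex 4.78 -1.994 -3.421
vertex 3.488 -2.106 -2.52
endloop
endfacet

endsolid


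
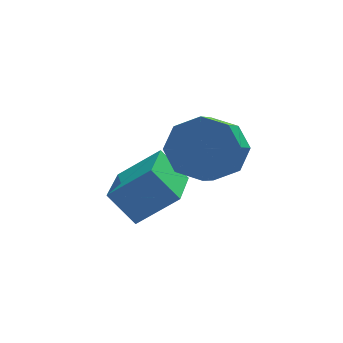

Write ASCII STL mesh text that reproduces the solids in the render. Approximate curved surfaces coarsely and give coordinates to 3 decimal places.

solid 
facet normal 0.396 0.751 -0.528
outer loop
vertex -0.431 -3.312 -0.055
vertex -1.193 -3.44 -0.809
vertex -1.103 -2.854 0.093
endloop
endfacet
facet normal 0.427 0.358 0.831
outer loop
vertex -0.431 -3.312 -0.055
vertex -1.103 -2.854 0.093
vertex -0.926 -4.252 0.604
endloop
endfacet
facet normal 0.427 0.358 0.831
outer loop
vertex -0.926 -4.252 0.604
vertex -1.103 -2.854 0.093
vertex -1.598 -3.794 0.752
endloop
endfacet
facet normal -0.396 -0.752 0.527
outer loop
vertex -0.926 -4.252 0.604
vertex -1.598 -3.794 0.752
vertex -1.687 -4.38 -0.151
endloop
endfacet
facet normal 0.396 0.752 -0.528
outer loop
vertex -1.103 -2.854 0.093
vertex -1.193 -3.44 -0.809
vertex -1.828 -2.74 -0.288
endloop
endfacet
facet normal -0.274 0.645 0.714
outer loop
vertex -1.103 -2.854 0.093
vertex -1.828 -2.74 -0.288
vertex -1.598 -3.794 0.752
endloop
endfacet
facet normal -0.274 0.645 0.714
outer loop
vertex -1.598 -3.794 0.752
vertex -1.828 -2.74 -0.288
vertex -2.323 -3.68 0.371
endloop
endfacet
facet normal -0.395 -0.752 0.527
outer loop
vertex -1.598 -3.794 0.752
vertex -2.323 -3.68 0.371
vertex -1.687 -4.38 -0.151
endloop
endfacet
facet normal 0.396 0.752 -0.527
outer loop
vertex -1.828 -2.74 -0.288
vertex -1.193 -3.44 -0.809
vertex -2.18 -3.036 -0.974
endloop
endfacet
facet normal -0.813 0.554 0.179
outer loop
vertex -1.828 -2.74 -0.288
vertex -2.18 -3.036 -0.974
vertex -2.323 -3.68 0.371
endloop
endfacet
facet normal -0.813 0.554 0.179
outer loop
vertex -2.323 -3.68 0.371
vertex -2.18 -3.036 -0.974
vertex -2.675 -3.976 -0.315
endloop
endfacet
facet normal -0.395 -0.752 0.527
outer loop
vertex -2.323 -3.68 0.371
vertex -2.675 -3.976 -0.315
vertex -1.687 -4.38 -0.151
endloop
endfacet
facet normal 0.396 0.752 -0.527
outer loop
vertex -2.18 -3.036 -0.974
vertex -1.193 -3.44 -0.809
vertex -1.954 -3.568 -1.564
endloop
endfacet
facet normal -0.877 0.139 -0.461
outer loop
vertex -2.18 -3.036 -0.974
vertex -1.954 -3.568 -1.564
vertex -2.675 -3.976 -0.315
endloop
endfacet
facet normal -0.877 0.139 -0.461
outer loop
vertex -2.675 -3.976 -0.315
vertex -1.954 -3.568 -1.564
vertex -2.449 -4.508 -0.905
endloop
endfacet
facet normal -0.395 -0.752 0.527
outer loop
vertex -2.675 -3.976 -0.315
vertex -2.449 -4.508 -0.905
vertex -1.687 -4.38 -0.151
endloop
endfacet
facet normal 0.396 0.752 -0.527
outer loop
vertex -1.954 -3.568 -1.564
vertex -1.193 -3.44 -0.809
vertex -1.282 -4.026 -1.712
endloop
endfacet
facet normal -0.427 -0.358 -0.831
outer loop
vertex -1.954 -3.568 -1.564
vertex -1.282 -4.026 -1.712
vertex -2.449 -4.508 -0.905
endloop
endfacet
facet normal -0.427 -0.358 -0.831
outer loop
vertex -2.449 -4.508 -0.905
vertex -1.282 -4.026 -1.712
vertex -1.777 -4.966 -1.053
endloop
endfacet
facet normal -0.396 -0.751 0.528
outer loop
vertex -2.449 -4.508 -0.905
vertex -1.777 -4.966 -1.053
vertex -1.687 -4.38 -0.151
endloop
endfacet
facet normal 0.395 0.752 -0.527
outer loop
vertex -1.282 -4.026 -1.712
vertex -1.193 -3.44 -0.809
vertex -0.557 -4.14 -1.331
endloop
endfacet
facet normal 0.274 -0.645 -0.714
outer loop
vertex -1.282 -4.026 -1.712
vertex -0.557 -4.14 -1.331
vertex -1.777 -4.966 -1.053
endloop
endfacet
facet normal 0.274 -0.645 -0.714
outer loop
vertex -1.777 -4.966 -1.053
vertex -0.557 -4.14 -1.331
vertex -1.052 -5.08 -0.672
endloop
endfacet
facet normal -0.396 -0.752 0.528
outer loop
vertex -1.777 -4.966 -1.053
vertex -1.052 -5.08 -0.672
vertex -1.687 -4.38 -0.151
endloop
endfacet
facet normal 0.395 0.752 -0.527
outer loop
vertex -0.557 -4.14 -1.331
vertex -1.193 -3.44 -0.809
vertex -0.205 -3.844 -0.645
endloop
endfacet
facet normal 0.813 -0.554 -0.179
outer loop
vertex -0.557 -4.14 -1.331
vertex -0.205 -3.844 -0.645
vertex -1.052 -5.08 -0.672
endloop
endfacet
facet normal 0.813 -0.554 -0.179
outer loop
vertex -1.052 -5.08 -0.672
vertex -0.205 -3.844 -0.645
vertex -0.7 -4.784 0.014
endloop
endfacet
facet normal -0.396 -0.752 0.527
outer loop
vertex -1.052 -5.08 -0.672
vertex -0.7 -4.784 0.014
vertex -1.687 -4.38 -0.151
endloop
endfacet
facet normal 0.395 0.752 -0.527
outer loop
vertex -0.205 -3.844 -0.645
vertex -1.193 -3.44 -0.809
vertex -0.431 -3.312 -0.055
endloop
endfacet
facet normal 0.877 -0.139 0.461
outer loop
vertex -0.205 -3.844 -0.645
vertex -0.431 -3.312 -0.055
vertex -0.7 -4.784 0.014
endloop
endfacet
facet normal 0.877 -0.139 0.461
outer loop
vertex -0.7 -4.784 0.014
vertex -0.431 -3.312 -0.055
vertex -0.926 -4.252 0.604
endloop
endfacet
facet normal -0.396 -0.752 0.527
outer loop
vertex -0.7 -4.784 0.014
vertex -0.926 -4.252 0.604
vertex -1.687 -4.38 -0.151
endloop
endfacet
facet normal -0.769 0.115 -0.629
outer loop
vertex -4.122 -3.194 -2.517
vertex -3.51 -1.346 -2.928
vertex -3.393 -3.652 -3.492
endloop
endfacet
facet normal -0.307 -0.929 0.207
outer loop
vertex -2.17 -3.834 -2.492
vertex -4.122 -3.194 -2.517
vertex -3.393 -3.652 -3.492
endloop
endfacet
facet normal -0.769 0.115 -0.629
outer loop
vertex -3.393 -3.652 -3.492
vertex -3.51 -1.346 -2.928
vertex -2.781 -1.804 -3.903
endloop
endfacet
facet normal 0.560 -0.352 -0.750
outer loop
vertex -2.781 -1.804 -3.903
vertex -2.17 -3.834 -2.492
vertex -3.393 -3.652 -3.492
endloop
endfacet
facet normal -0.560 0.352 0.750
outer loop
vertex -4.122 -3.194 -2.517
vertex -2.287 -1.528 -1.928
vertex -3.51 -1.346 -2.928
endloop
endfacet
facet normal -0.307 -0.929 0.207
outer loop
vertex -2.899 -3.376 -1.517
vertex -4.122 -3.194 -2.517
vertex -2.17 -3.834 -2.492
endloop
endfacet
facet normal -0.560 0.352 0.750
outer loop
vertex -2.899 -3.376 -1.517
vertex -2.287 -1.528 -1.928
vertex -4.122 -3.194 -2.517
endloop
endfacet
facet normal 0.307 0.929 -0.207
outer loop
vertex -3.51 -1.346 -2.928
vertex -2.287 -1.528 -1.928
vertex -2.781 -1.804 -3.903
endloop
endfacet
facet normal 0.560 -0.352 -0.750
outer loop
vertex -1.558 -1.986 -2.903
vertex -2.17 -3.834 -2.492
vertex -2.781 -1.804 -3.903
endloop
endfacet
facet normal 0.307 0.929 -0.207
outer loop
vertex -2.781 -1.804 -3.903
vertex -2.287 -1.528 -1.928
vertex -1.558 -1.986 -2.903
endloop
endfacet
facet normal 0.769 -0.115 0.629
outer loop
vertex -1.558 -1.986 -2.903
vertex -2.899 -3.376 -1.517
vertex -2.17 -3.834 -2.492
endloop
endfacet
facet normal 0.769 -0.115 0.629
outer loop
vertex -2.287 -1.528 -1.928
vertex -2.899 -3.376 -1.517
vertex -1.558 -1.986 -2.903
endloop
endfacet

endsolid


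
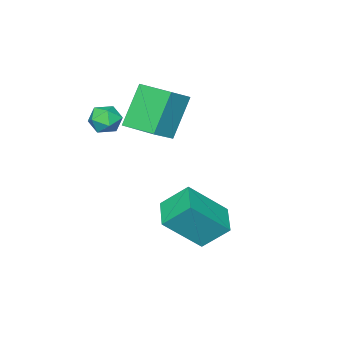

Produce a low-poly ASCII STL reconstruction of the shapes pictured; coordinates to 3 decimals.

solid 
facet normal -0.667 -0.716 0.209
outer loop
vertex -1.79 1.795 0.746
vertex -3.071 2.566 -0.701
vertex -1.189 0.948 -0.238
endloop
endfacet
facet normal 0.615 -0.371 0.695
outer loop
vertex -0.289 1.914 -0.519
vertex -1.79 1.795 0.746
vertex -1.189 0.948 -0.238
endloop
endfacet
facet normal -0.667 -0.716 0.208
outer loop
vertex -1.189 0.948 -0.238
vertex -3.071 2.566 -0.701
vertex -2.469 1.719 -1.684
endloop
endfacet
facet normal 0.420 -0.592 -0.688
outer loop
vertex -2.469 1.719 -1.684
vertex -0.289 1.914 -0.519
vertex -1.189 0.948 -0.238
endloop
endfacet
facet normal -0.421 0.592 0.688
outer loop
vertex -1.79 1.795 0.746
vertex -2.171 3.532 -0.982
vertex -3.071 2.566 -0.701
endloop
endfacet
facet normal 0.616 -0.370 0.696
outer loop
vertex -0.891 2.761 0.464
vertex -1.79 1.795 0.746
vertex -0.289 1.914 -0.519
endloop
endfacet
facet normal -0.420 0.592 0.688
outer loop
vertex -0.891 2.761 0.464
vertex -2.171 3.532 -0.982
vertex -1.79 1.795 0.746
endloop
endfacet
facet normal -0.615 0.371 -0.696
outer loop
vertex -3.071 2.566 -0.701
vertex -2.171 3.532 -0.982
vertex -2.469 1.719 -1.684
endloop
endfacet
facet normal 0.420 -0.592 -0.688
outer loop
vertex -1.57 2.685 -1.966
vertex -0.289 1.914 -0.519
vertex -2.469 1.719 -1.684
endloop
endfacet
facet normal -0.616 0.370 -0.695
outer loop
vertex -2.469 1.719 -1.684
vertex -2.171 3.532 -0.982
vertex -1.57 2.685 -1.966
endloop
endfacet
facet normal 0.666 0.716 -0.209
outer loop
vertex -1.57 2.685 -1.966
vertex -0.891 2.761 0.464
vertex -0.289 1.914 -0.519
endloop
endfacet
facet normal 0.667 0.716 -0.209
outer loop
vertex -2.171 3.532 -0.982
vertex -0.891 2.761 0.464
vertex -1.57 2.685 -1.966
endloop
endfacet
facet normal -0.841 -0.036 -0.540
outer loop
vertex -4.29 -2.169 3.439
vertex -4.407 -0.605 3.516
vertex -3.181 -2.001 1.699
endloop
endfacet
facet normal 0.074 -0.996 -0.049
outer loop
vertex -2.113 -1.955 2.384
vertex -4.29 -2.169 3.439
vertex -3.181 -2.001 1.699
endloop
endfacet
facet normal -0.841 -0.036 -0.540
outer loop
vertex -3.181 -2.001 1.699
vertex -4.407 -0.605 3.516
vertex -3.298 -0.437 1.776
endloop
endfacet
facet normal 0.536 0.081 -0.841
outer loop
vertex -3.298 -0.437 1.776
vertex -2.113 -1.955 2.384
vertex -3.181 -2.001 1.699
endloop
endfacet
facet normal -0.536 -0.081 0.841
outer loop
vertex -4.29 -2.169 3.439
vertex -3.339 -0.559 4.201
vertex -4.407 -0.605 3.516
endloop
endfacet
facet normal 0.074 -0.996 -0.049
outer loop
vertex -3.222 -2.123 4.124
vertex -4.29 -2.169 3.439
vertex -2.113 -1.955 2.384
endloop
endfacet
facet normal -0.536 -0.081 0.841
outer loop
vertex -3.222 -2.123 4.124
vertex -3.339 -0.559 4.201
vertex -4.29 -2.169 3.439
endloop
endfacet
facet normal -0.074 0.996 0.049
outer loop
vertex -4.407 -0.605 3.516
vertex -3.339 -0.559 4.201
vertex -3.298 -0.437 1.776
endloop
endfacet
facet normal 0.536 0.081 -0.841
outer loop
vertex -2.23 -0.391 2.461
vertex -2.113 -1.955 2.384
vertex -3.298 -0.437 1.776
endloop
endfacet
facet normal -0.074 0.996 0.049
outer loop
vertex -3.298 -0.437 1.776
vertex -3.339 -0.559 4.201
vertex -2.23 -0.391 2.461
endloop
endfacet
facet normal 0.841 0.036 0.540
outer loop
vertex -2.23 -0.391 2.461
vertex -3.222 -2.123 4.124
vertex -2.113 -1.955 2.384
endloop
endfacet
facet normal 0.841 0.036 0.540
outer loop
vertex -3.339 -0.559 4.201
vertex -3.222 -2.123 4.124
vertex -2.23 -0.391 2.461
endloop
endfacet
facet normal -0.437 0.461 0.772
outer loop
vertex -1.19 -0.952 3.548
vertex -1.325 -1.586 3.85
vertex -0.713 -1.245 3.993
endloop
endfacet
facet normal 0.075 0.868 0.491
outer loop
vertex -1.19 -0.952 3.548
vertex -0.713 -1.245 3.993
vertex -0.493 -0.925 3.393
endloop
endfacet
facet normal -0.082 0.977 -0.198
outer loop
vertex -1.19 -0.952 3.548
vertex -0.493 -0.925 3.393
vertex -0.968 -1.069 2.879
endloop
endfacet
facet normal -0.691 0.637 -0.341
outer loop
vertex -1.19 -0.952 3.548
vertex -0.968 -1.069 2.879
vertex -1.483 -1.477 3.161
endloop
endfacet
facet normal -0.912 0.318 0.259
outer loop
vertex -1.19 -0.952 3.548
vertex -1.483 -1.477 3.161
vertex -1.325 -1.586 3.85
endloop
endfacet
facet normal 0.689 0.504 0.521
outer loop
vertex -0.493 -0.925 3.393
vertex -0.713 -1.245 3.993
vertex -0.197 -1.543 3.599
endloop
endfacet
facet normal -0.142 -0.155 0.978
outer loop
vertex -0.713 -1.245 3.993
vertex -1.325 -1.586 3.85
vertex -0.712 -1.951 3.881
endloop
endfacet
facet normal -0.910 -0.387 0.148
outer loop
vertex -1.325 -1.586 3.85
vertex -1.483 -1.477 3.161
vertex -1.187 -2.095 3.367
endloop
endfacet
facet normal -0.553 0.130 -0.823
outer loop
vertex -1.483 -1.477 3.161
vertex -0.968 -1.069 2.879
vertex -0.967 -1.775 2.767
endloop
endfacet
facet normal 0.434 0.679 -0.592
outer loop
vertex -0.968 -1.069 2.879
vertex -0.493 -0.925 3.393
vertex -0.355 -1.434 2.91
endloop
endfacet
facet normal 0.691 -0.637 0.341
outer loop
vertex -0.49 -2.068 3.212
vertex -0.197 -1.543 3.599
vertex -0.712 -1.951 3.881
endloop
endfacet
facet normal 0.082 -0.977 0.198
outer loop
vertex -0.49 -2.068 3.212
vertex -0.712 -1.951 3.881
vertex -1.187 -2.095 3.367
endloop
endfacet
facet normal -0.075 -0.868 -0.491
outer loop
vertex -0.49 -2.068 3.212
vertex -1.187 -2.095 3.367
vertex -0.967 -1.775 2.767
endloop
endfacet
facet normal 0.437 -0.461 -0.772
outer loop
vertex -0.49 -2.068 3.212
vertex -0.967 -1.775 2.767
vertex -0.355 -1.434 2.91
endloop
endfacet
facet normal 0.912 -0.318 -0.259
outer loop
vertex -0.49 -2.068 3.212
vertex -0.355 -1.434 2.91
vertex -0.197 -1.543 3.599
endloop
endfacet
facet normal 0.553 -0.130 0.823
outer loop
vertex -0.712 -1.951 3.881
vertex -0.197 -1.543 3.599
vertex -0.713 -1.245 3.993
endloop
endfacet
facet normal -0.434 -0.679 0.592
outer loop
vertex -1.187 -2.095 3.367
vertex -0.712 -1.951 3.881
vertex -1.325 -1.586 3.85
endloop
endfacet
facet normal -0.689 -0.504 -0.521
outer loop
vertex -0.967 -1.775 2.767
vertex -1.187 -2.095 3.367
vertex -1.483 -1.477 3.161
endloop
endfacet
facet normal 0.142 0.155 -0.978
outer loop
vertex -0.355 -1.434 2.91
vertex -0.967 -1.775 2.767
vertex -0.968 -1.069 2.879
endloop
endfacet
facet normal 0.910 0.387 -0.148
outer loop
vertex -0.197 -1.543 3.599
vertex -0.355 -1.434 2.91
vertex -0.493 -0.925 3.393
endloop
endfacet

endsolid


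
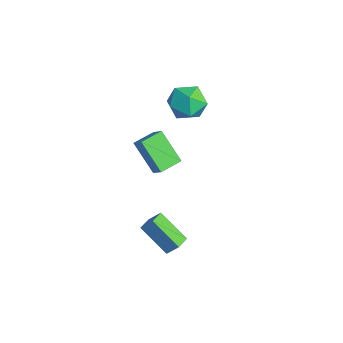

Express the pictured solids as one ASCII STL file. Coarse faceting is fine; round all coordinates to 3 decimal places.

solid 
facet normal -0.386 -0.522 -0.761
outer loop
vertex 2.505 -2.36 -1.747
vertex 1.882 -1.686 -1.894
vertex 3.8 -1.446 -3.031
endloop
endfacet
facet normal 0.670 -0.726 0.159
outer loop
vertex 4.178 -0.934 -2.286
vertex 2.505 -2.36 -1.747
vertex 3.8 -1.446 -3.031
endloop
endfacet
facet normal -0.385 -0.523 -0.760
outer loop
vertex 3.8 -1.446 -3.031
vertex 1.882 -1.686 -1.894
vertex 3.177 -0.772 -3.179
endloop
endfacet
facet normal 0.634 0.448 -0.630
outer loop
vertex 3.177 -0.772 -3.179
vertex 4.178 -0.934 -2.286
vertex 3.8 -1.446 -3.031
endloop
endfacet
facet normal -0.634 -0.449 0.630
outer loop
vertex 2.505 -2.36 -1.747
vertex 2.26 -1.174 -1.149
vertex 1.882 -1.686 -1.894
endloop
endfacet
facet normal 0.670 -0.726 0.159
outer loop
vertex 2.883 -1.848 -1.001
vertex 2.505 -2.36 -1.747
vertex 4.178 -0.934 -2.286
endloop
endfacet
facet normal -0.635 -0.448 0.629
outer loop
vertex 2.883 -1.848 -1.001
vertex 2.26 -1.174 -1.149
vertex 2.505 -2.36 -1.747
endloop
endfacet
facet normal -0.670 0.725 -0.159
outer loop
vertex 1.882 -1.686 -1.894
vertex 2.26 -1.174 -1.149
vertex 3.177 -0.772 -3.179
endloop
endfacet
facet normal 0.634 0.449 -0.629
outer loop
vertex 3.555 -0.26 -2.433
vertex 4.178 -0.934 -2.286
vertex 3.177 -0.772 -3.179
endloop
endfacet
facet normal -0.670 0.726 -0.159
outer loop
vertex 3.177 -0.772 -3.179
vertex 2.26 -1.174 -1.149
vertex 3.555 -0.26 -2.433
endloop
endfacet
facet normal 0.386 0.522 0.760
outer loop
vertex 3.555 -0.26 -2.433
vertex 2.883 -1.848 -1.001
vertex 4.178 -0.934 -2.286
endloop
endfacet
facet normal 0.385 0.523 0.761
outer loop
vertex 2.26 -1.174 -1.149
vertex 2.883 -1.848 -1.001
vertex 3.555 -0.26 -2.433
endloop
endfacet
facet normal -0.614 -0.278 0.739
outer loop
vertex -2.367 -0.509 0.395
vertex -2.783 0.778 0.534
vertex -3.124 -0.679 -0.298
endloop
endfacet
facet normal 0.306 -0.947 -0.102
outer loop
vertex -1.797 -0.078 -1.894
vertex -2.367 -0.509 0.395
vertex -3.124 -0.679 -0.298
endloop
endfacet
facet normal -0.615 -0.278 0.738
outer loop
vertex -3.124 -0.679 -0.298
vertex -2.783 0.778 0.534
vertex -3.539 0.609 -0.159
endloop
endfacet
facet normal -0.728 -0.163 -0.666
outer loop
vertex -3.539 0.609 -0.159
vertex -1.797 -0.078 -1.894
vertex -3.124 -0.679 -0.298
endloop
endfacet
facet normal 0.728 0.163 0.666
outer loop
vertex -2.367 -0.509 0.395
vertex -1.456 1.379 -1.062
vertex -2.783 0.778 0.534
endloop
endfacet
facet normal 0.305 -0.947 -0.102
outer loop
vertex -1.041 0.091 -1.201
vertex -2.367 -0.509 0.395
vertex -1.797 -0.078 -1.894
endloop
endfacet
facet normal 0.728 0.163 0.666
outer loop
vertex -1.041 0.091 -1.201
vertex -1.456 1.379 -1.062
vertex -2.367 -0.509 0.395
endloop
endfacet
facet normal -0.306 0.947 0.102
outer loop
vertex -2.783 0.778 0.534
vertex -1.456 1.379 -1.062
vertex -3.539 0.609 -0.159
endloop
endfacet
facet normal -0.728 -0.163 -0.666
outer loop
vertex -2.213 1.209 -1.755
vertex -1.797 -0.078 -1.894
vertex -3.539 0.609 -0.159
endloop
endfacet
facet normal -0.306 0.947 0.102
outer loop
vertex -3.539 0.609 -0.159
vertex -1.456 1.379 -1.062
vertex -2.213 1.209 -1.755
endloop
endfacet
facet normal 0.614 0.278 -0.738
outer loop
vertex -2.213 1.209 -1.755
vertex -1.041 0.091 -1.201
vertex -1.797 -0.078 -1.894
endloop
endfacet
facet normal 0.614 0.278 -0.739
outer loop
vertex -1.456 1.379 -1.062
vertex -1.041 0.091 -1.201
vertex -2.213 1.209 -1.755
endloop
endfacet
facet normal -0.701 0.170 0.693
outer loop
vertex -4.474 2.687 2.092
vertex -3.885 1.938 2.871
vertex -3.616 3.138 2.849
endloop
endfacet
facet normal -0.622 0.737 0.266
outer loop
vertex -4.474 2.687 2.092
vertex -3.616 3.138 2.849
vertex -3.666 3.518 1.68
endloop
endfacet
facet normal -0.748 0.526 -0.405
outer loop
vertex -4.474 2.687 2.092
vertex -3.666 3.518 1.68
vertex -3.966 2.553 0.979
endloop
endfacet
facet normal -0.904 -0.170 -0.392
outer loop
vertex -4.474 2.687 2.092
vertex -3.966 2.553 0.979
vertex -4.102 1.576 1.715
endloop
endfacet
facet normal -0.875 -0.390 0.286
outer loop
vertex -4.474 2.687 2.092
vertex -4.102 1.576 1.715
vertex -3.885 1.938 2.871
endloop
endfacet
facet normal 0.056 0.950 0.306
outer loop
vertex -3.666 3.518 1.68
vertex -3.616 3.138 2.849
vertex -2.578 3.284 2.205
endloop
endfacet
facet normal -0.070 0.034 0.997
outer loop
vertex -3.616 3.138 2.849
vertex -3.885 1.938 2.871
vertex -2.714 2.307 2.941
endloop
endfacet
facet normal -0.351 -0.873 0.339
outer loop
vertex -3.885 1.938 2.871
vertex -4.102 1.576 1.715
vertex -3.014 1.342 2.24
endloop
endfacet
facet normal -0.398 -0.516 -0.759
outer loop
vertex -4.102 1.576 1.715
vertex -3.966 2.553 0.979
vertex -3.064 1.722 1.071
endloop
endfacet
facet normal -0.146 0.611 -0.778
outer loop
vertex -3.966 2.553 0.979
vertex -3.666 3.518 1.68
vertex -2.795 2.922 1.049
endloop
endfacet
facet normal 0.904 0.170 0.392
outer loop
vertex -2.206 2.173 1.828
vertex -2.578 3.284 2.205
vertex -2.714 2.307 2.941
endloop
endfacet
facet normal 0.748 -0.526 0.405
outer loop
vertex -2.206 2.173 1.828
vertex -2.714 2.307 2.941
vertex -3.014 1.342 2.24
endloop
endfacet
facet normal 0.622 -0.737 -0.266
outer loop
vertex -2.206 2.173 1.828
vertex -3.014 1.342 2.24
vertex -3.064 1.722 1.071
endloop
endfacet
facet normal 0.701 -0.170 -0.693
outer loop
vertex -2.206 2.173 1.828
vertex -3.064 1.722 1.071
vertex -2.795 2.922 1.049
endloop
endfacet
facet normal 0.875 0.390 -0.286
outer loop
vertex -2.206 2.173 1.828
vertex -2.795 2.922 1.049
vertex -2.578 3.284 2.205
endloop
endfacet
facet normal 0.398 0.516 0.759
outer loop
vertex -2.714 2.307 2.941
vertex -2.578 3.284 2.205
vertex -3.616 3.138 2.849
endloop
endfacet
facet normal 0.146 -0.611 0.778
outer loop
vertex -3.014 1.342 2.24
vertex -2.714 2.307 2.941
vertex -3.885 1.938 2.871
endloop
endfacet
facet normal -0.056 -0.950 -0.306
outer loop
vertex -3.064 1.722 1.071
vertex -3.014 1.342 2.24
vertex -4.102 1.576 1.715
endloop
endfacet
facet normal 0.070 -0.034 -0.997
outer loop
vertex -2.795 2.922 1.049
vertex -3.064 1.722 1.071
vertex -3.966 2.553 0.979
endloop
endfacet
facet normal 0.351 0.873 -0.339
outer loop
vertex -2.578 3.284 2.205
vertex -2.795 2.922 1.049
vertex -3.666 3.518 1.68
endloop
endfacet

endsolid


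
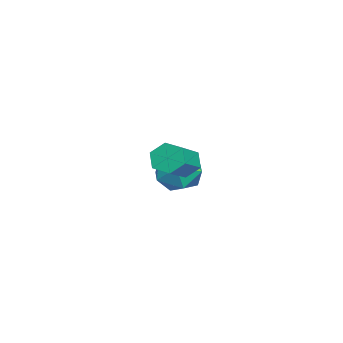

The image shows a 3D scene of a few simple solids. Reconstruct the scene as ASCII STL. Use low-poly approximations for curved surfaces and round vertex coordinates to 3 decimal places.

solid 
facet normal -0.863 0.256 -0.436
outer loop
vertex 2.134 1.262 -2.866
vertex 1.873 1.175 -2.401
vertex 2.074 1.664 -2.511
endloop
endfacet
facet normal 0.493 0.616 -0.614
outer loop
vertex 2.134 1.262 -2.866
vertex 2.074 1.664 -2.511
vertex 3.247 0.931 -2.304
endloop
endfacet
facet normal 0.493 0.615 -0.615
outer loop
vertex 3.247 0.931 -2.304
vertex 2.074 1.664 -2.511
vertex 3.188 1.333 -1.949
endloop
endfacet
facet normal 0.863 -0.257 0.435
outer loop
vertex 3.247 0.931 -2.304
vertex 3.188 1.333 -1.949
vertex 2.987 0.845 -1.839
endloop
endfacet
facet normal -0.863 0.257 -0.435
outer loop
vertex 2.074 1.664 -2.511
vertex 1.873 1.175 -2.401
vertex 1.814 1.578 -2.046
endloop
endfacet
facet normal 0.152 0.953 0.261
outer loop
vertex 2.074 1.664 -2.511
vertex 1.814 1.578 -2.046
vertex 3.188 1.333 -1.949
endloop
endfacet
facet normal 0.152 0.953 0.261
outer loop
vertex 3.188 1.333 -1.949
vertex 1.814 1.578 -2.046
vertex 2.927 1.247 -1.484
endloop
endfacet
facet normal 0.862 -0.257 0.437
outer loop
vertex 3.188 1.333 -1.949
vertex 2.927 1.247 -1.484
vertex 2.987 0.845 -1.839
endloop
endfacet
facet normal -0.863 0.257 -0.435
outer loop
vertex 1.814 1.578 -2.046
vertex 1.873 1.175 -2.401
vertex 1.613 1.089 -1.936
endloop
endfacet
facet normal -0.342 0.338 0.877
outer loop
vertex 1.814 1.578 -2.046
vertex 1.613 1.089 -1.936
vertex 2.927 1.247 -1.484
endloop
endfacet
facet normal -0.342 0.338 0.877
outer loop
vertex 2.927 1.247 -1.484
vertex 1.613 1.089 -1.936
vertex 2.726 0.758 -1.374
endloop
endfacet
facet normal 0.863 -0.256 0.436
outer loop
vertex 2.927 1.247 -1.484
vertex 2.726 0.758 -1.374
vertex 2.987 0.845 -1.839
endloop
endfacet
facet normal -0.863 0.257 -0.435
outer loop
vertex 1.613 1.089 -1.936
vertex 1.873 1.175 -2.401
vertex 1.672 0.687 -2.291
endloop
endfacet
facet normal -0.493 -0.615 0.615
outer loop
vertex 1.613 1.089 -1.936
vertex 1.672 0.687 -2.291
vertex 2.726 0.758 -1.374
endloop
endfacet
facet normal -0.493 -0.616 0.614
outer loop
vertex 2.726 0.758 -1.374
vertex 1.672 0.687 -2.291
vertex 2.786 0.356 -1.729
endloop
endfacet
facet normal 0.863 -0.256 0.436
outer loop
vertex 2.726 0.758 -1.374
vertex 2.786 0.356 -1.729
vertex 2.987 0.845 -1.839
endloop
endfacet
facet normal -0.862 0.257 -0.437
outer loop
vertex 1.672 0.687 -2.291
vertex 1.873 1.175 -2.401
vertex 1.933 0.773 -2.756
endloop
endfacet
facet normal -0.151 -0.953 -0.261
outer loop
vertex 1.672 0.687 -2.291
vertex 1.933 0.773 -2.756
vertex 2.786 0.356 -1.729
endloop
endfacet
facet normal -0.152 -0.953 -0.261
outer loop
vertex 2.786 0.356 -1.729
vertex 1.933 0.773 -2.756
vertex 3.046 0.442 -2.194
endloop
endfacet
facet normal 0.863 -0.257 0.435
outer loop
vertex 2.786 0.356 -1.729
vertex 3.046 0.442 -2.194
vertex 2.987 0.845 -1.839
endloop
endfacet
facet normal -0.863 0.256 -0.436
outer loop
vertex 1.933 0.773 -2.756
vertex 1.873 1.175 -2.401
vertex 2.134 1.262 -2.866
endloop
endfacet
facet normal 0.342 -0.338 -0.877
outer loop
vertex 1.933 0.773 -2.756
vertex 2.134 1.262 -2.866
vertex 3.046 0.442 -2.194
endloop
endfacet
facet normal 0.342 -0.338 -0.877
outer loop
vertex 3.046 0.442 -2.194
vertex 2.134 1.262 -2.866
vertex 3.247 0.931 -2.304
endloop
endfacet
facet normal 0.863 -0.257 0.435
outer loop
vertex 3.046 0.442 -2.194
vertex 3.247 0.931 -2.304
vertex 2.987 0.845 -1.839
endloop
endfacet
facet normal -0.118 0.813 0.570
outer loop
vertex -1.239 1.398 -3.62
vertex -0.773 1.057 -3.037
vertex -0.427 1.517 -3.621
endloop
endfacet
facet normal -0.144 0.982 -0.123
outer loop
vertex -1.239 1.398 -3.62
vertex -0.427 1.517 -3.621
vertex -0.822 1.371 -4.326
endloop
endfacet
facet normal -0.674 0.607 -0.421
outer loop
vertex -1.239 1.398 -3.62
vertex -0.822 1.371 -4.326
vertex -1.411 0.821 -4.177
endloop
endfacet
facet normal -0.974 0.207 0.086
outer loop
vertex -1.239 1.398 -3.62
vertex -1.411 0.821 -4.177
vertex -1.382 0.627 -3.381
endloop
endfacet
facet normal -0.631 0.334 0.700
outer loop
vertex -1.239 1.398 -3.62
vertex -1.382 0.627 -3.381
vertex -0.773 1.057 -3.037
endloop
endfacet
facet normal 0.469 0.775 -0.423
outer loop
vertex -0.822 1.371 -4.326
vertex -0.427 1.517 -3.621
vertex -0.098 1.013 -4.179
endloop
endfacet
facet normal 0.512 0.501 0.698
outer loop
vertex -0.427 1.517 -3.621
vertex -0.773 1.057 -3.037
vertex -0.069 0.819 -3.383
endloop
endfacet
facet normal -0.319 -0.273 0.907
outer loop
vertex -0.773 1.057 -3.037
vertex -1.382 0.627 -3.381
vertex -0.658 0.269 -3.234
endloop
endfacet
facet normal -0.875 -0.477 -0.084
outer loop
vertex -1.382 0.627 -3.381
vertex -1.411 0.821 -4.177
vertex -1.053 0.123 -3.939
endloop
endfacet
facet normal -0.388 0.170 -0.906
outer loop
vertex -1.411 0.821 -4.177
vertex -0.822 1.371 -4.326
vertex -0.707 0.583 -4.523
endloop
endfacet
facet normal 0.974 -0.207 -0.086
outer loop
vertex -0.241 0.242 -3.94
vertex -0.098 1.013 -4.179
vertex -0.069 0.819 -3.383
endloop
endfacet
facet normal 0.674 -0.607 0.421
outer loop
vertex -0.241 0.242 -3.94
vertex -0.069 0.819 -3.383
vertex -0.658 0.269 -3.234
endloop
endfacet
facet normal 0.144 -0.982 0.123
outer loop
vertex -0.241 0.242 -3.94
vertex -0.658 0.269 -3.234
vertex -1.053 0.123 -3.939
endloop
endfacet
facet normal 0.118 -0.813 -0.570
outer loop
vertex -0.241 0.242 -3.94
vertex -1.053 0.123 -3.939
vertex -0.707 0.583 -4.523
endloop
endfacet
facet normal 0.631 -0.334 -0.700
outer loop
vertex -0.241 0.242 -3.94
vertex -0.707 0.583 -4.523
vertex -0.098 1.013 -4.179
endloop
endfacet
facet normal 0.875 0.477 0.084
outer loop
vertex -0.069 0.819 -3.383
vertex -0.098 1.013 -4.179
vertex -0.427 1.517 -3.621
endloop
endfacet
facet normal 0.388 -0.170 0.906
outer loop
vertex -0.658 0.269 -3.234
vertex -0.069 0.819 -3.383
vertex -0.773 1.057 -3.037
endloop
endfacet
facet normal -0.469 -0.775 0.423
outer loop
vertex -1.053 0.123 -3.939
vertex -0.658 0.269 -3.234
vertex -1.382 0.627 -3.381
endloop
endfacet
facet normal -0.512 -0.501 -0.698
outer loop
vertex -0.707 0.583 -4.523
vertex -1.053 0.123 -3.939
vertex -1.411 0.821 -4.177
endloop
endfacet
facet normal 0.319 0.273 -0.907
outer loop
vertex -0.098 1.013 -4.179
vertex -0.707 0.583 -4.523
vertex -0.822 1.371 -4.326
endloop
endfacet

endsolid


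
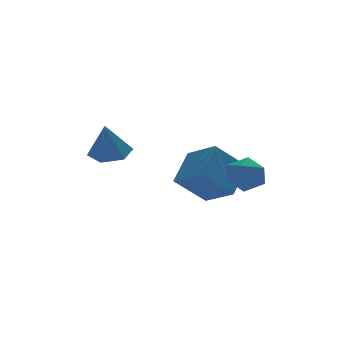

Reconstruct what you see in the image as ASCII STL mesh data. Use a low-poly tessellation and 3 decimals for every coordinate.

solid 
facet normal -0.587 -0.558 -0.586
outer loop
vertex 0.663 -1.947 0.235
vertex -0.877 -1.802 1.641
vertex 0.013 -0.343 -0.642
endloop
endfacet
facet normal 0.737 -0.069 -0.673
outer loop
vertex 1.217 0.802 0.559
vertex 0.663 -1.947 0.235
vertex 0.013 -0.343 -0.642
endloop
endfacet
facet normal -0.587 -0.558 -0.586
outer loop
vertex 0.013 -0.343 -0.642
vertex -0.877 -1.802 1.641
vertex -1.527 -0.198 0.764
endloop
endfacet
facet normal -0.335 0.827 -0.452
outer loop
vertex -1.527 -0.198 0.764
vertex 1.217 0.802 0.559
vertex 0.013 -0.343 -0.642
endloop
endfacet
facet normal 0.335 -0.827 0.452
outer loop
vertex 0.663 -1.947 0.235
vertex 0.327 -0.657 2.842
vertex -0.877 -1.802 1.641
endloop
endfacet
facet normal 0.737 -0.069 -0.673
outer loop
vertex 1.867 -0.802 1.436
vertex 0.663 -1.947 0.235
vertex 1.217 0.802 0.559
endloop
endfacet
facet normal 0.335 -0.827 0.452
outer loop
vertex 1.867 -0.802 1.436
vertex 0.327 -0.657 2.842
vertex 0.663 -1.947 0.235
endloop
endfacet
facet normal -0.737 0.069 0.673
outer loop
vertex -0.877 -1.802 1.641
vertex 0.327 -0.657 2.842
vertex -1.527 -0.198 0.764
endloop
endfacet
facet normal -0.335 0.827 -0.452
outer loop
vertex -0.323 0.947 1.965
vertex 1.217 0.802 0.559
vertex -1.527 -0.198 0.764
endloop
endfacet
facet normal -0.737 0.069 0.673
outer loop
vertex -1.527 -0.198 0.764
vertex 0.327 -0.657 2.842
vertex -0.323 0.947 1.965
endloop
endfacet
facet normal 0.587 0.558 0.586
outer loop
vertex -0.323 0.947 1.965
vertex 1.867 -0.802 1.436
vertex 1.217 0.802 0.559
endloop
endfacet
facet normal 0.587 0.558 0.586
outer loop
vertex 0.327 -0.657 2.842
vertex 1.867 -0.802 1.436
vertex -0.323 0.947 1.965
endloop
endfacet
facet normal 0.215 0.223 -0.951
outer loop
vertex -2.391 2.522 2.02
vertex -3.413 2.835 1.862
vertex -2.674 3.549 2.197
endloop
endfacet
facet normal 0.753 0.095 0.651
outer loop
vertex -2.391 2.522 2.02
vertex -2.674 3.549 2.197
vertex -3.827 2.405 3.698
endloop
endfacet
facet normal 0.215 0.224 -0.951
outer loop
vertex -2.674 3.549 2.197
vertex -3.413 2.835 1.862
vertex -3.695 3.862 2.04
endloop
endfacet
facet normal 0.125 0.740 0.661
outer loop
vertex -2.674 3.549 2.197
vertex -3.695 3.862 2.04
vertex -3.827 2.405 3.698
endloop
endfacet
facet normal 0.215 0.224 -0.951
outer loop
vertex -3.695 3.862 2.04
vertex -3.413 2.835 1.862
vertex -4.434 3.149 1.705
endloop
endfacet
facet normal -0.721 0.548 0.424
outer loop
vertex -3.695 3.862 2.04
vertex -4.434 3.149 1.705
vertex -3.827 2.405 3.698
endloop
endfacet
facet normal 0.215 0.223 -0.951
outer loop
vertex -4.434 3.149 1.705
vertex -3.413 2.835 1.862
vertex -4.151 2.122 1.528
endloop
endfacet
facet normal -0.940 -0.290 0.178
outer loop
vertex -4.434 3.149 1.705
vertex -4.151 2.122 1.528
vertex -3.827 2.405 3.698
endloop
endfacet
facet normal 0.215 0.223 -0.951
outer loop
vertex -4.151 2.122 1.528
vertex -3.413 2.835 1.862
vertex -3.13 1.808 1.685
endloop
endfacet
facet normal -0.313 -0.935 0.169
outer loop
vertex -4.151 2.122 1.528
vertex -3.13 1.808 1.685
vertex -3.827 2.405 3.698
endloop
endfacet
facet normal 0.215 0.223 -0.951
outer loop
vertex -3.13 1.808 1.685
vertex -3.413 2.835 1.862
vertex -2.391 2.522 2.02
endloop
endfacet
facet normal 0.534 -0.742 0.405
outer loop
vertex -3.13 1.808 1.685
vertex -2.391 2.522 2.02
vertex -3.827 2.405 3.698
endloop
endfacet
facet normal 0.549 0.664 0.508
outer loop
vertex 1.01 -1.788 1.838
vertex 1.115 -2.471 2.617
vertex 1.81 -2.454 1.843
endloop
endfacet
facet normal 0.628 0.753 -0.196
outer loop
vertex 1.01 -1.788 1.838
vertex 1.81 -2.454 1.843
vertex 1.301 -2.26 0.957
endloop
endfacet
facet normal -0.016 0.879 -0.476
outer loop
vertex 1.01 -1.788 1.838
vertex 1.301 -2.26 0.957
vertex 0.29 -2.156 1.183
endloop
endfacet
facet normal -0.494 0.868 0.055
outer loop
vertex 1.01 -1.788 1.838
vertex 0.29 -2.156 1.183
vertex 0.175 -2.287 2.209
endloop
endfacet
facet normal -0.144 0.734 0.663
outer loop
vertex 1.01 -1.788 1.838
vertex 0.175 -2.287 2.209
vertex 1.115 -2.471 2.617
endloop
endfacet
facet normal 0.871 0.141 -0.470
outer loop
vertex 1.301 -2.26 0.957
vertex 1.81 -2.454 1.843
vertex 1.585 -3.233 1.191
endloop
endfacet
facet normal 0.744 -0.003 0.668
outer loop
vertex 1.81 -2.454 1.843
vertex 1.115 -2.471 2.617
vertex 1.47 -3.364 2.217
endloop
endfacet
facet normal -0.377 0.111 0.919
outer loop
vertex 1.115 -2.471 2.617
vertex 0.175 -2.287 2.209
vertex 0.459 -3.26 2.443
endloop
endfacet
facet normal -0.943 0.326 -0.064
outer loop
vertex 0.175 -2.287 2.209
vertex 0.29 -2.156 1.183
vertex -0.05 -3.066 1.557
endloop
endfacet
facet normal -0.171 0.345 -0.923
outer loop
vertex 0.29 -2.156 1.183
vertex 1.301 -2.26 0.957
vertex 0.645 -3.049 0.783
endloop
endfacet
facet normal 0.494 -0.868 -0.055
outer loop
vertex 0.75 -3.732 1.562
vertex 1.585 -3.233 1.191
vertex 1.47 -3.364 2.217
endloop
endfacet
facet normal 0.016 -0.879 0.476
outer loop
vertex 0.75 -3.732 1.562
vertex 1.47 -3.364 2.217
vertex 0.459 -3.26 2.443
endloop
endfacet
facet normal -0.628 -0.753 0.196
outer loop
vertex 0.75 -3.732 1.562
vertex 0.459 -3.26 2.443
vertex -0.05 -3.066 1.557
endloop
endfacet
facet normal -0.549 -0.664 -0.508
outer loop
vertex 0.75 -3.732 1.562
vertex -0.05 -3.066 1.557
vertex 0.645 -3.049 0.783
endloop
endfacet
facet normal 0.144 -0.734 -0.663
outer loop
vertex 0.75 -3.732 1.562
vertex 0.645 -3.049 0.783
vertex 1.585 -3.233 1.191
endloop
endfacet
facet normal 0.943 -0.326 0.064
outer loop
vertex 1.47 -3.364 2.217
vertex 1.585 -3.233 1.191
vertex 1.81 -2.454 1.843
endloop
endfacet
facet normal 0.171 -0.345 0.923
outer loop
vertex 0.459 -3.26 2.443
vertex 1.47 -3.364 2.217
vertex 1.115 -2.471 2.617
endloop
endfacet
facet normal -0.871 -0.141 0.470
outer loop
vertex -0.05 -3.066 1.557
vertex 0.459 -3.26 2.443
vertex 0.175 -2.287 2.209
endloop
endfacet
facet normal -0.744 0.003 -0.668
outer loop
vertex 0.645 -3.049 0.783
vertex -0.05 -3.066 1.557
vertex 0.29 -2.156 1.183
endloop
endfacet
facet normal 0.377 -0.111 -0.919
outer loop
vertex 1.585 -3.233 1.191
vertex 0.645 -3.049 0.783
vertex 1.301 -2.26 0.957
endloop
endfacet

endsolid
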